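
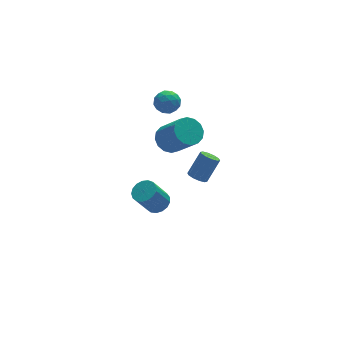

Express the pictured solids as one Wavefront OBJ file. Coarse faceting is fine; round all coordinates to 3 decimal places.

v 1.655 3.177 -3.472
v 2.04 3.512 -3.841
v 2.99 3.879 -2.517
v 2.605 3.543 -2.148
v 1.763 3.751 -3.708
v 2.713 4.117 -2.384
v 1.444 3.77 -3.485
v 2.394 4.137 -2.161
v 1.206 3.563 -3.257
v 2.156 3.93 -1.933
v 1.14 3.208 -3.111
v 2.089 3.575 -1.787
v 1.27 2.841 -3.103
v 2.22 3.208 -1.779
v 1.547 2.603 -3.236
v 2.497 2.969 -1.912
v 1.866 2.583 -3.459
v 2.816 2.95 -2.135
v 2.104 2.79 -3.687
v 3.054 3.157 -2.363
v 2.171 3.145 -3.833
v 3.12 3.512 -2.509
v -0.999 0.775 3.12
v -0.416 1.409 3.414
v 0.181 0.119 5.014
v -0.401 -0.515 4.72
v -0.82 1.501 3.639
v -0.223 0.211 5.239
v -1.271 1.398 3.724
v -0.674 0.108 5.324
v -1.65 1.128 3.648
v -1.053 -0.161 5.248
v -1.854 0.764 3.43
v -1.257 -0.526 5.03
v -1.829 0.402 3.129
v -1.232 -0.888 4.729
v -1.581 0.141 2.826
v -0.984 -1.149 4.426
v -1.177 0.049 2.601
v -0.58 -1.241 4.201
v -0.726 0.152 2.516
v -0.129 -1.138 4.116
v -0.347 0.421 2.592
v 0.25 -0.868 4.192
v -0.143 0.786 2.81
v 0.454 -0.504 4.41
v -0.168 1.148 3.111
v 0.429 -0.142 4.711
v 0.417 4.663 3.035
v 0.861 4.172 3.519
v -0.581 3.788 3.061
v -0.137 3.297 3.545
v -0.418 4.011 3.834
v 0.198 4.552 3.817
v 0.082 3.408 2.763
v 0.698 3.949 2.746
v 0.654 3.396 3.35
v 0.345 3.769 4.012
v -0.065 4.191 2.568
v -0.374 4.564 3.23
v 0.726 4.494 3.274
v -0.446 3.466 3.306
v -0.612 3.886 3.475
v -0.351 3.597 3.76
v 0.337 4.718 3.45
v 0.598 4.429 3.734
v -0.154 4.334 3.92
v -0.318 3.531 2.846
v -0.057 3.242 3.13
v 0.631 4.363 2.82
v 0.892 4.074 3.105
v 0.434 3.626 2.66
v 0.866 3.75 3.46
v 0.279 3.235 3.476
v 0.408 3.301 3.016
v 0.77 3.619 3.006
v 0.684 3.969 3.849
v 0.098 3.454 3.865
v -0.068 3.874 4.034
v 0.294 4.192 4.025
v 0.562 3.513 3.75
v 0.182 4.506 2.715
v -0.404 3.991 2.731
v -0.014 3.768 2.555
v 0.348 4.086 2.546
v 0.001 4.725 3.104
v -0.586 4.21 3.12
v -0.49 4.341 3.574
v -0.128 4.659 3.564
v -0.282 4.447 2.83
v -3.097 -2.783 1.529
v -2.591 -3.246 1.78
v -3.418 -3.38 3.201
v -3.923 -2.917 2.951
v -2.473 -2.933 1.878
v -3.3 -3.067 3.299
v -2.498 -2.585 1.896
v -3.325 -2.719 3.318
v -2.659 -2.282 1.831
v -3.486 -2.416 3.252
v -2.922 -2.094 1.696
v -3.748 -2.228 3.118
v -3.224 -2.064 1.523
v -4.051 -2.198 2.945
v -3.497 -2.199 1.352
v -4.324 -2.333 2.773
v -3.678 -2.467 1.221
v -4.505 -2.601 2.642
v -3.726 -2.808 1.161
v -4.553 -2.942 2.582
v -3.63 -3.143 1.185
v -4.457 -3.277 2.606
v -3.412 -3.396 1.288
v -4.239 -3.53 2.71
v -3.121 -3.508 1.446
v -3.948 -3.642 2.868
v -2.825 -3.454 1.624
v -3.652 -3.588 3.045
f 2 1 5
f 2 5 3
f 3 5 6
f 3 6 4
f 5 1 7
f 5 7 6
f 6 7 8
f 6 8 4
f 7 1 9
f 7 9 8
f 8 9 10
f 8 10 4
f 9 1 11
f 9 11 10
f 10 11 12
f 10 12 4
f 11 1 13
f 11 13 12
f 12 13 14
f 12 14 4
f 13 1 15
f 13 15 14
f 14 15 16
f 14 16 4
f 15 1 17
f 15 17 16
f 16 17 18
f 16 18 4
f 17 1 19
f 17 19 18
f 18 19 20
f 18 20 4
f 19 1 21
f 19 21 20
f 20 21 22
f 20 22 4
f 21 1 2
f 21 2 22
f 22 2 3
f 22 3 4
f 24 23 27
f 24 27 25
f 25 27 28
f 25 28 26
f 27 23 29
f 27 29 28
f 28 29 30
f 28 30 26
f 29 23 31
f 29 31 30
f 30 31 32
f 30 32 26
f 31 23 33
f 31 33 32
f 32 33 34
f 32 34 26
f 33 23 35
f 33 35 34
f 34 35 36
f 34 36 26
f 35 23 37
f 35 37 36
f 36 37 38
f 36 38 26
f 37 23 39
f 37 39 38
f 38 39 40
f 38 40 26
f 39 23 41
f 39 41 40
f 40 41 42
f 40 42 26
f 41 23 43
f 41 43 42
f 42 43 44
f 42 44 26
f 43 23 45
f 43 45 44
f 44 45 46
f 44 46 26
f 45 23 47
f 45 47 46
f 46 47 48
f 46 48 26
f 47 23 24
f 47 24 48
f 48 24 25
f 48 25 26
f 49 86 65
f 86 60 89
f 65 89 54
f 86 89 65
f 49 65 61
f 65 54 66
f 61 66 50
f 65 66 61
f 49 61 70
f 61 50 71
f 70 71 56
f 61 71 70
f 49 70 82
f 70 56 85
f 82 85 59
f 70 85 82
f 49 82 86
f 82 59 90
f 86 90 60
f 82 90 86
f 50 66 77
f 66 54 80
f 77 80 58
f 66 80 77
f 54 89 67
f 89 60 88
f 67 88 53
f 89 88 67
f 60 90 87
f 90 59 83
f 87 83 51
f 90 83 87
f 59 85 84
f 85 56 72
f 84 72 55
f 85 72 84
f 56 71 76
f 71 50 73
f 76 73 57
f 71 73 76
f 52 78 64
f 78 58 79
f 64 79 53
f 78 79 64
f 52 64 62
f 64 53 63
f 62 63 51
f 64 63 62
f 52 62 69
f 62 51 68
f 69 68 55
f 62 68 69
f 52 69 74
f 69 55 75
f 74 75 57
f 69 75 74
f 52 74 78
f 74 57 81
f 78 81 58
f 74 81 78
f 53 79 67
f 79 58 80
f 67 80 54
f 79 80 67
f 51 63 87
f 63 53 88
f 87 88 60
f 63 88 87
f 55 68 84
f 68 51 83
f 84 83 59
f 68 83 84
f 57 75 76
f 75 55 72
f 76 72 56
f 75 72 76
f 58 81 77
f 81 57 73
f 77 73 50
f 81 73 77
f 92 91 95
f 92 95 93
f 93 95 96
f 93 96 94
f 95 91 97
f 95 97 96
f 96 97 98
f 96 98 94
f 97 91 99
f 97 99 98
f 98 99 100
f 98 100 94
f 99 91 101
f 99 101 100
f 100 101 102
f 100 102 94
f 101 91 103
f 101 103 102
f 102 103 104
f 102 104 94
f 103 91 105
f 103 105 104
f 104 105 106
f 104 106 94
f 105 91 107
f 105 107 106
f 106 107 108
f 106 108 94
f 107 91 109
f 107 109 108
f 108 109 110
f 108 110 94
f 109 91 111
f 109 111 110
f 110 111 112
f 110 112 94
f 111 91 113
f 111 113 112
f 112 113 114
f 112 114 94
f 113 91 115
f 113 115 114
f 114 115 116
f 114 116 94
f 115 91 117
f 115 117 116
f 116 117 118
f 116 118 94
f 117 91 92
f 117 92 118
f 118 92 93
f 118 93 94



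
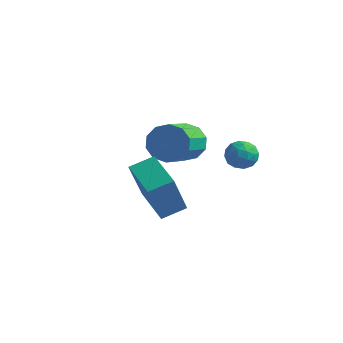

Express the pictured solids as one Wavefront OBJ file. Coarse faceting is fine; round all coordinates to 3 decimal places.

v 1.139 -1.094 -2.294
v 1.123 -1.998 -0.3
v -0.402 -0.14 -1.874
v -0.418 -1.044 0.12
v 1.778 -0.236 -1.9
v 1.762 -1.14 0.094
v 0.237 0.718 -1.48
v 0.221 -0.186 0.514
v -1.201 4.245 -1.246
v -0.492 4.06 -1.897
v -0.111 2.17 -0.946
v -0.819 2.355 -0.294
v -0.243 4.348 -1.426
v 0.139 2.458 -0.474
v -0.36 4.596 -0.886
v 0.022 2.706 0.066
v -0.798 4.71 -0.483
v -0.416 2.82 0.468
v -1.39 4.647 -0.372
v -1.008 2.757 0.579
v -1.909 4.43 -0.594
v -1.528 2.54 0.357
v -2.159 4.142 -1.066
v -1.777 2.252 -0.114
v -2.042 3.894 -1.606
v -1.66 2.004 -0.654
v -1.604 3.78 -2.008
v -1.222 1.89 -1.057
v -1.012 3.843 -2.119
v -0.63 1.953 -1.168
v 1.611 4.269 -0.61
v 2.355 4.204 -0.738
v 1.485 3.056 -0.722
v 2.229 2.991 -0.85
v 1.978 3.189 -0.164
v 2.056 3.939 -0.094
v 1.784 3.321 -1.366
v 1.862 4.071 -1.296
v 2.461 3.618 -1.205
v 2.581 3.536 -0.461
v 1.259 3.724 -0.999
v 1.379 3.642 -0.255
v 1.994 4.343 -0.664
v 1.846 2.917 -0.796
v 1.699 3.034 -0.393
v 2.136 2.995 -0.467
v 1.819 4.188 -0.286
v 2.256 4.149 -0.361
v 2.034 3.553 -0.023
v 1.584 3.111 -1.099
v 2.021 3.072 -1.174
v 1.704 4.265 -0.993
v 2.141 4.226 -1.067
v 1.806 3.707 -1.437
v 2.494 3.96 -1.013
v 2.42 3.247 -1.079
v 2.158 3.441 -1.383
v 2.204 3.882 -1.342
v 2.564 3.912 -0.577
v 2.49 3.199 -0.643
v 2.343 3.316 -0.239
v 2.389 3.757 -0.198
v 2.627 3.568 -0.851
v 1.35 4.061 -0.817
v 1.276 3.348 -0.883
v 1.451 3.503 -1.262
v 1.497 3.944 -1.221
v 1.42 4.013 -0.381
v 1.346 3.3 -0.447
v 1.636 3.378 -0.118
v 1.682 3.819 -0.077
v 1.213 3.692 -0.609
f 2 4 1
f 5 2 1
f 1 4 3
f 3 5 1
f 2 8 4
f 6 2 5
f 6 8 2
f 4 8 3
f 7 5 3
f 3 8 7
f 7 6 5
f 8 6 7
f 10 9 13
f 10 13 11
f 11 13 14
f 11 14 12
f 13 9 15
f 13 15 14
f 14 15 16
f 14 16 12
f 15 9 17
f 15 17 16
f 16 17 18
f 16 18 12
f 17 9 19
f 17 19 18
f 18 19 20
f 18 20 12
f 19 9 21
f 19 21 20
f 20 21 22
f 20 22 12
f 21 9 23
f 21 23 22
f 22 23 24
f 22 24 12
f 23 9 25
f 23 25 24
f 24 25 26
f 24 26 12
f 25 9 27
f 25 27 26
f 26 27 28
f 26 28 12
f 27 9 29
f 27 29 28
f 28 29 30
f 28 30 12
f 29 9 10
f 29 10 30
f 30 10 11
f 30 11 12
f 31 68 47
f 68 42 71
f 47 71 36
f 68 71 47
f 31 47 43
f 47 36 48
f 43 48 32
f 47 48 43
f 31 43 52
f 43 32 53
f 52 53 38
f 43 53 52
f 31 52 64
f 52 38 67
f 64 67 41
f 52 67 64
f 31 64 68
f 64 41 72
f 68 72 42
f 64 72 68
f 32 48 59
f 48 36 62
f 59 62 40
f 48 62 59
f 36 71 49
f 71 42 70
f 49 70 35
f 71 70 49
f 42 72 69
f 72 41 65
f 69 65 33
f 72 65 69
f 41 67 66
f 67 38 54
f 66 54 37
f 67 54 66
f 38 53 58
f 53 32 55
f 58 55 39
f 53 55 58
f 34 60 46
f 60 40 61
f 46 61 35
f 60 61 46
f 34 46 44
f 46 35 45
f 44 45 33
f 46 45 44
f 34 44 51
f 44 33 50
f 51 50 37
f 44 50 51
f 34 51 56
f 51 37 57
f 56 57 39
f 51 57 56
f 34 56 60
f 56 39 63
f 60 63 40
f 56 63 60
f 35 61 49
f 61 40 62
f 49 62 36
f 61 62 49
f 33 45 69
f 45 35 70
f 69 70 42
f 45 70 69
f 37 50 66
f 50 33 65
f 66 65 41
f 50 65 66
f 39 57 58
f 57 37 54
f 58 54 38
f 57 54 58
f 40 63 59
f 63 39 55
f 59 55 32
f 63 55 59



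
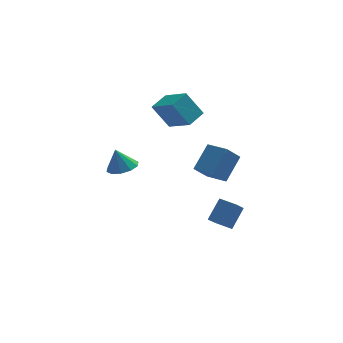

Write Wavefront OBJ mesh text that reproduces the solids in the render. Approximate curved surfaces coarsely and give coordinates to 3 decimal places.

v 0.938 2.414 2.929
v -0.112 2.75 4.562
v -0.168 3.972 1.899
v -1.217 4.307 3.532
v 1.897 3.373 3.348
v 0.848 3.708 4.981
v 0.792 4.93 2.318
v -0.258 5.266 3.951
v 1.749 -2.533 1.67
v 2.723 -1.4 3.028
v 0.742 -1.38 1.43
v 1.716 -0.247 2.789
v 2.624 -1.993 0.591
v 3.598 -0.86 1.95
v 1.617 -0.84 0.352
v 2.591 0.293 1.71
v 3.326 0.186 -5.245
v 2.718 -0.964 -4.09
v 2.369 0.857 -5.081
v 1.761 -0.293 -3.925
v 4.139 1.033 -3.975
v 3.531 -0.117 -2.819
v 3.182 1.704 -3.81
v 2.574 0.554 -2.655
v -3.162 3.054 -1.002
v -2.266 2.599 -0.697
v -3.578 3.226 0.482
v -2.161 3.238 -0.742
v -2.439 3.807 -0.887
v -2.993 4.088 -1.075
v -3.612 3.973 -1.235
v -4.058 3.508 -1.306
v -4.163 2.869 -1.261
v -3.885 2.301 -1.117
v -3.331 2.02 -0.929
v -2.712 2.134 -0.768
f 2 4 1
f 5 2 1
f 1 4 3
f 3 5 1
f 2 8 4
f 6 2 5
f 6 8 2
f 4 8 3
f 7 5 3
f 3 8 7
f 7 6 5
f 8 6 7
f 10 12 9
f 13 10 9
f 9 12 11
f 11 13 9
f 10 16 12
f 14 10 13
f 14 16 10
f 12 16 11
f 15 13 11
f 11 16 15
f 15 14 13
f 16 14 15
f 18 20 17
f 21 18 17
f 17 20 19
f 19 21 17
f 18 24 20
f 22 18 21
f 22 24 18
f 20 24 19
f 23 21 19
f 19 24 23
f 23 22 21
f 24 22 23
f 26 25 28
f 26 28 27
f 28 25 29
f 28 29 27
f 29 25 30
f 29 30 27
f 30 25 31
f 30 31 27
f 31 25 32
f 31 32 27
f 32 25 33
f 32 33 27
f 33 25 34
f 33 34 27
f 34 25 35
f 34 35 27
f 35 25 36
f 35 36 27
f 36 25 26
f 36 26 27



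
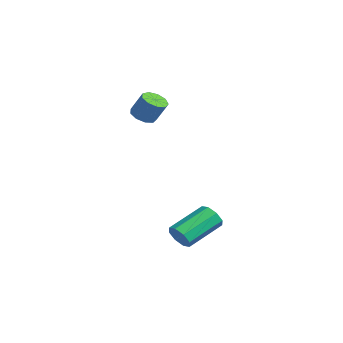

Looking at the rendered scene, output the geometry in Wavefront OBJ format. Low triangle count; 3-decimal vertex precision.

v 3.555 -3.923 -2.651
v 3.921 -3.546 -3.187
v 3.332 -1.661 -2.264
v 2.965 -2.037 -1.729
v 3.374 -3.649 -3.326
v 2.784 -1.764 -2.403
v 2.932 -3.912 -3.07
v 2.343 -2.027 -2.147
v 2.855 -4.182 -2.569
v 2.266 -2.296 -1.646
v 3.188 -4.299 -2.116
v 2.599 -2.414 -1.193
v 3.736 -4.196 -1.977
v 3.146 -2.311 -1.054
v 4.177 -3.933 -2.233
v 3.588 -2.048 -1.31
v 4.254 -3.664 -2.734
v 3.665 -1.778 -1.811
v -2.537 -3.606 3.298
v -1.99 -3.273 2.927
v -1.477 -2.82 4.091
v -2.023 -3.154 4.462
v -2.383 -2.957 2.978
v -1.869 -2.505 4.142
v -2.847 -2.945 3.178
v -2.334 -2.493 4.342
v -3.167 -3.243 3.435
v -2.653 -2.79 4.599
v -3.191 -3.71 3.627
v -2.678 -3.258 4.791
v -2.91 -4.129 3.666
v -2.396 -3.677 4.83
v -2.453 -4.303 3.532
v -1.94 -3.851 4.696
v -2.036 -4.151 3.289
v -1.523 -3.699 4.453
v -1.853 -3.744 3.05
v -1.34 -3.292 4.214
f 2 1 5
f 2 5 3
f 3 5 6
f 3 6 4
f 5 1 7
f 5 7 6
f 6 7 8
f 6 8 4
f 7 1 9
f 7 9 8
f 8 9 10
f 8 10 4
f 9 1 11
f 9 11 10
f 10 11 12
f 10 12 4
f 11 1 13
f 11 13 12
f 12 13 14
f 12 14 4
f 13 1 15
f 13 15 14
f 14 15 16
f 14 16 4
f 15 1 17
f 15 17 16
f 16 17 18
f 16 18 4
f 17 1 2
f 17 2 18
f 18 2 3
f 18 3 4
f 20 19 23
f 20 23 21
f 21 23 24
f 21 24 22
f 23 19 25
f 23 25 24
f 24 25 26
f 24 26 22
f 25 19 27
f 25 27 26
f 26 27 28
f 26 28 22
f 27 19 29
f 27 29 28
f 28 29 30
f 28 30 22
f 29 19 31
f 29 31 30
f 30 31 32
f 30 32 22
f 31 19 33
f 31 33 32
f 32 33 34
f 32 34 22
f 33 19 35
f 33 35 34
f 34 35 36
f 34 36 22
f 35 19 37
f 35 37 36
f 36 37 38
f 36 38 22
f 37 19 20
f 37 20 38
f 38 20 21
f 38 21 22



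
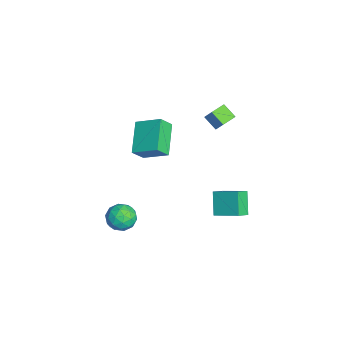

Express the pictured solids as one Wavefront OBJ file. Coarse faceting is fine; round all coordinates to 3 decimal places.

v -1.899 2.173 -4.607
v -2.905 2.224 -3.469
v -2.445 2.761 -5.116
v -3.451 2.811 -3.978
v -1.129 3.429 -3.982
v -2.135 3.479 -2.844
v -1.675 4.016 -4.491
v -2.681 4.067 -3.353
v -2.67 -1.913 3.078
v -2.029 -0.642 3.784
v -3.012 -1.3 2.284
v -2.371 -0.028 2.991
v -0.949 -2.232 2.089
v -0.308 -0.96 2.796
v -1.291 -1.618 1.296
v -0.65 -0.347 2.002
v -3.531 2.401 1.355
v -4.114 1.848 1.933
v -4.133 3.118 1.435
v -4.716 2.565 2.013
v -3.024 2.735 2.187
v -3.607 2.182 2.765
v -3.626 3.452 2.267
v -4.209 2.899 2.845
v -1.78 -2.778 -3.226
v -1.329 -2.166 -3.716
v -0.551 -3.554 -3.064
v -0.1 -2.942 -3.554
v -0.405 -2.727 -2.73
v -1.165 -2.247 -2.83
v -0.715 -3.473 -3.95
v -1.475 -2.993 -4.05
v -0.671 -2.595 -4.163
v -0.479 -2.134 -3.409
v -1.401 -3.586 -3.371
v -1.209 -3.125 -2.617
v -1.663 -2.404 -3.485
v -0.217 -3.316 -3.295
v -0.397 -3.19 -2.811
v -0.131 -2.83 -3.098
v -1.566 -2.451 -2.965
v -1.301 -2.092 -3.252
v -0.757 -2.421 -2.673
v -0.579 -3.628 -3.528
v -0.314 -3.269 -3.815
v -1.749 -2.89 -3.682
v -1.483 -2.53 -3.969
v -1.123 -3.299 -4.107
v -1.011 -2.296 -4.036
v -0.288 -2.753 -3.941
v -0.65 -3.065 -4.173
v -1.097 -2.783 -4.232
v -0.898 -2.025 -3.593
v -0.175 -2.482 -3.498
v -0.355 -2.355 -3.013
v -0.801 -2.073 -3.072
v -0.511 -2.278 -3.856
v -1.705 -3.238 -3.282
v -0.982 -3.695 -3.187
v -1.079 -3.647 -3.708
v -1.525 -3.365 -3.767
v -1.592 -2.967 -2.839
v -0.869 -3.424 -2.744
v -0.783 -2.937 -2.548
v -1.23 -2.655 -2.607
v -1.369 -3.442 -2.924
f 2 4 1
f 5 2 1
f 1 4 3
f 3 5 1
f 2 8 4
f 6 2 5
f 6 8 2
f 4 8 3
f 7 5 3
f 3 8 7
f 7 6 5
f 8 6 7
f 10 12 9
f 13 10 9
f 9 12 11
f 11 13 9
f 10 16 12
f 14 10 13
f 14 16 10
f 12 16 11
f 15 13 11
f 11 16 15
f 15 14 13
f 16 14 15
f 18 20 17
f 21 18 17
f 17 20 19
f 19 21 17
f 18 24 20
f 22 18 21
f 22 24 18
f 20 24 19
f 23 21 19
f 19 24 23
f 23 22 21
f 24 22 23
f 25 62 41
f 62 36 65
f 41 65 30
f 62 65 41
f 25 41 37
f 41 30 42
f 37 42 26
f 41 42 37
f 25 37 46
f 37 26 47
f 46 47 32
f 37 47 46
f 25 46 58
f 46 32 61
f 58 61 35
f 46 61 58
f 25 58 62
f 58 35 66
f 62 66 36
f 58 66 62
f 26 42 53
f 42 30 56
f 53 56 34
f 42 56 53
f 30 65 43
f 65 36 64
f 43 64 29
f 65 64 43
f 36 66 63
f 66 35 59
f 63 59 27
f 66 59 63
f 35 61 60
f 61 32 48
f 60 48 31
f 61 48 60
f 32 47 52
f 47 26 49
f 52 49 33
f 47 49 52
f 28 54 40
f 54 34 55
f 40 55 29
f 54 55 40
f 28 40 38
f 40 29 39
f 38 39 27
f 40 39 38
f 28 38 45
f 38 27 44
f 45 44 31
f 38 44 45
f 28 45 50
f 45 31 51
f 50 51 33
f 45 51 50
f 28 50 54
f 50 33 57
f 54 57 34
f 50 57 54
f 29 55 43
f 55 34 56
f 43 56 30
f 55 56 43
f 27 39 63
f 39 29 64
f 63 64 36
f 39 64 63
f 31 44 60
f 44 27 59
f 60 59 35
f 44 59 60
f 33 51 52
f 51 31 48
f 52 48 32
f 51 48 52
f 34 57 53
f 57 33 49
f 53 49 26
f 57 49 53



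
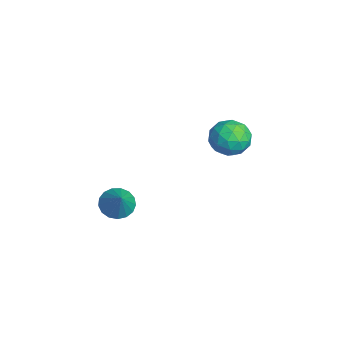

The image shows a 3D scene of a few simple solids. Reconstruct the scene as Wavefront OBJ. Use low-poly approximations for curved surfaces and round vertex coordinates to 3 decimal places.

v -4.19 3.914 1.806
v -3.651 4.563 2.566
v -2.929 2.597 2.034
v -2.39 3.246 2.794
v -3.406 2.805 3.044
v -4.185 3.619 2.903
v -2.395 3.541 1.697
v -3.174 4.355 1.556
v -2.541 4.332 2.499
v -3.166 3.878 3.331
v -3.414 3.282 1.269
v -4.039 2.828 2.101
v -4.031 4.354 2.166
v -2.549 2.806 2.434
v -3.146 2.547 2.581
v -2.829 2.929 3.028
v -4.346 3.799 2.364
v -4.028 4.181 2.81
v -3.884 3.148 3.091
v -2.552 2.979 1.79
v -2.234 3.361 2.236
v -3.751 4.231 1.572
v -3.434 4.613 2.019
v -2.696 4.012 1.509
v -3.062 4.6 2.573
v -2.32 3.826 2.707
v -2.323 3.999 2.063
v -2.782 4.477 1.98
v -3.429 4.333 3.062
v -2.688 3.559 3.196
v -3.285 3.3 3.343
v -3.743 3.778 3.26
v -2.777 4.197 3.023
v -3.892 3.601 1.404
v -3.151 2.827 1.538
v -2.837 3.382 1.34
v -3.295 3.86 1.257
v -4.26 3.334 1.893
v -3.518 2.56 2.027
v -3.798 2.683 2.62
v -4.257 3.161 2.537
v -3.803 2.963 1.577
v -0.27 -2.476 0.748
v 0.158 -1.796 0.365
v 0.83 -2.444 2.032
v -0.134 -1.607 0.611
v -0.457 -1.617 0.888
v -0.738 -1.824 1.133
v -0.911 -2.18 1.29
v -0.937 -2.604 1.323
v -0.81 -2.998 1.224
v -0.56 -3.273 1.016
v -0.243 -3.365 0.747
v 0.068 -3.254 0.478
v 0.302 -2.964 0.271
v 0.404 -2.562 0.173
v 0.353 -2.141 0.207
f 1 38 17
f 38 12 41
f 17 41 6
f 38 41 17
f 1 17 13
f 17 6 18
f 13 18 2
f 17 18 13
f 1 13 22
f 13 2 23
f 22 23 8
f 13 23 22
f 1 22 34
f 22 8 37
f 34 37 11
f 22 37 34
f 1 34 38
f 34 11 42
f 38 42 12
f 34 42 38
f 2 18 29
f 18 6 32
f 29 32 10
f 18 32 29
f 6 41 19
f 41 12 40
f 19 40 5
f 41 40 19
f 12 42 39
f 42 11 35
f 39 35 3
f 42 35 39
f 11 37 36
f 37 8 24
f 36 24 7
f 37 24 36
f 8 23 28
f 23 2 25
f 28 25 9
f 23 25 28
f 4 30 16
f 30 10 31
f 16 31 5
f 30 31 16
f 4 16 14
f 16 5 15
f 14 15 3
f 16 15 14
f 4 14 21
f 14 3 20
f 21 20 7
f 14 20 21
f 4 21 26
f 21 7 27
f 26 27 9
f 21 27 26
f 4 26 30
f 26 9 33
f 30 33 10
f 26 33 30
f 5 31 19
f 31 10 32
f 19 32 6
f 31 32 19
f 3 15 39
f 15 5 40
f 39 40 12
f 15 40 39
f 7 20 36
f 20 3 35
f 36 35 11
f 20 35 36
f 9 27 28
f 27 7 24
f 28 24 8
f 27 24 28
f 10 33 29
f 33 9 25
f 29 25 2
f 33 25 29
f 44 43 46
f 44 46 45
f 46 43 47
f 46 47 45
f 47 43 48
f 47 48 45
f 48 43 49
f 48 49 45
f 49 43 50
f 49 50 45
f 50 43 51
f 50 51 45
f 51 43 52
f 51 52 45
f 52 43 53
f 52 53 45
f 53 43 54
f 53 54 45
f 54 43 55
f 54 55 45
f 55 43 56
f 55 56 45
f 56 43 57
f 56 57 45
f 57 43 44
f 57 44 45



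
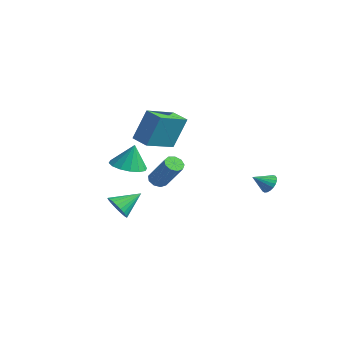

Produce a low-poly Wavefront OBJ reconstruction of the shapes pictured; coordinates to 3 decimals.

v -3.266 -1.966 2.603
v -3.009 -1.285 4.466
v -3.651 -0.107 1.976
v -3.394 0.575 3.838
v -2.206 -1.815 2.402
v -1.949 -1.133 4.264
v -2.591 0.045 1.774
v -2.334 0.726 3.637
v -2.709 -3.246 -1.819
v -2.376 -2.902 -2.473
v -2.511 -1.954 -1.041
v -2.681 -2.831 -2.514
v -2.991 -2.823 -2.449
v -3.257 -2.878 -2.289
v -3.44 -2.99 -2.057
v -3.512 -3.141 -1.788
v -3.461 -3.308 -1.524
v -3.296 -3.465 -1.305
v -3.041 -3.589 -1.165
v -2.736 -3.66 -1.123
v -2.427 -3.669 -1.188
v -2.161 -3.613 -1.349
v -1.978 -3.501 -1.581
v -1.906 -3.35 -1.849
v -1.957 -3.183 -2.113
v -2.122 -3.026 -2.332
v -0.518 -3.934 2.041
v 0.348 -4.35 2.036
v -0.362 -3.626 3.419
v 0.433 -3.874 1.921
v 0.263 -3.414 1.837
v -0.115 -3.094 1.808
v -0.602 -2.998 1.842
v -1.066 -3.154 1.929
v -1.383 -3.518 2.046
v -1.468 -3.994 2.162
v -1.299 -4.453 2.245
v -0.92 -4.774 2.274
v -0.434 -4.869 2.24
v 0.03 -4.714 2.153
v -4.075 0.051 -1.069
v -3.706 0.324 -1.407
v -2.376 0.483 0.171
v -2.745 0.209 0.509
v -3.943 0.58 -1.233
v -2.613 0.739 0.345
v -4.242 0.589 -0.983
v -2.912 0.747 0.596
v -4.462 0.346 -0.772
v -3.132 0.504 0.806
v -4.502 -0.036 -0.701
v -3.171 0.123 0.877
v -4.341 -0.376 -0.802
v -3.011 -0.218 0.776
v -4.056 -0.517 -1.028
v -2.726 -0.359 0.551
v -3.78 -0.392 -1.273
v -2.45 -0.234 0.305
v -3.642 -0.06 -1.423
v -2.312 0.098 0.155
v 1.423 3.187 -0.153
v 1.89 3.306 0.22
v 1.177 2.313 0.433
v 1.701 3.433 0.331
v 1.463 3.518 0.357
v 1.218 3.545 0.296
v 1.009 3.511 0.157
v 0.872 3.42 -0.036
v 0.829 3.289 -0.249
v 0.89 3.14 -0.446
v 1.042 2.999 -0.591
v 1.26 2.891 -0.661
v 1.507 2.834 -0.644
v 1.739 2.837 -0.541
v 1.916 2.901 -0.371
v 2.008 3.015 -0.164
v 1.999 3.158 0.045
f 2 4 1
f 5 2 1
f 1 4 3
f 3 5 1
f 2 8 4
f 6 2 5
f 6 8 2
f 4 8 3
f 7 5 3
f 3 8 7
f 7 6 5
f 8 6 7
f 10 9 12
f 10 12 11
f 12 9 13
f 12 13 11
f 13 9 14
f 13 14 11
f 14 9 15
f 14 15 11
f 15 9 16
f 15 16 11
f 16 9 17
f 16 17 11
f 17 9 18
f 17 18 11
f 18 9 19
f 18 19 11
f 19 9 20
f 19 20 11
f 20 9 21
f 20 21 11
f 21 9 22
f 21 22 11
f 22 9 23
f 22 23 11
f 23 9 24
f 23 24 11
f 24 9 25
f 24 25 11
f 25 9 26
f 25 26 11
f 26 9 10
f 26 10 11
f 28 27 30
f 28 30 29
f 30 27 31
f 30 31 29
f 31 27 32
f 31 32 29
f 32 27 33
f 32 33 29
f 33 27 34
f 33 34 29
f 34 27 35
f 34 35 29
f 35 27 36
f 35 36 29
f 36 27 37
f 36 37 29
f 37 27 38
f 37 38 29
f 38 27 39
f 38 39 29
f 39 27 40
f 39 40 29
f 40 27 28
f 40 28 29
f 42 41 45
f 42 45 43
f 43 45 46
f 43 46 44
f 45 41 47
f 45 47 46
f 46 47 48
f 46 48 44
f 47 41 49
f 47 49 48
f 48 49 50
f 48 50 44
f 49 41 51
f 49 51 50
f 50 51 52
f 50 52 44
f 51 41 53
f 51 53 52
f 52 53 54
f 52 54 44
f 53 41 55
f 53 55 54
f 54 55 56
f 54 56 44
f 55 41 57
f 55 57 56
f 56 57 58
f 56 58 44
f 57 41 59
f 57 59 58
f 58 59 60
f 58 60 44
f 59 41 42
f 59 42 60
f 60 42 43
f 60 43 44
f 62 61 64
f 62 64 63
f 64 61 65
f 64 65 63
f 65 61 66
f 65 66 63
f 66 61 67
f 66 67 63
f 67 61 68
f 67 68 63
f 68 61 69
f 68 69 63
f 69 61 70
f 69 70 63
f 70 61 71
f 70 71 63
f 71 61 72
f 71 72 63
f 72 61 73
f 72 73 63
f 73 61 74
f 73 74 63
f 74 61 75
f 74 75 63
f 75 61 76
f 75 76 63
f 76 61 77
f 76 77 63
f 77 61 62
f 77 62 63



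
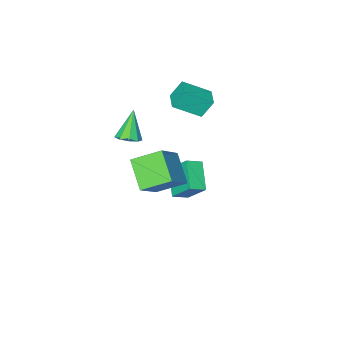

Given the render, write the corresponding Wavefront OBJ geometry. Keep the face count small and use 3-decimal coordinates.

v 2.825 -1.184 0.706
v 3.442 -1.054 1.033
v 2.115 -1.656 2.234
v 3.168 -0.653 1.029
v 2.734 -0.5 0.875
v 2.342 -0.667 0.641
v 2.176 -1.076 0.438
v 2.314 -1.535 0.36
v 2.691 -1.83 0.444
v 3.13 -1.822 0.65
v 3.427 -1.516 0.883
v 2.837 3.562 0.629
v 2.362 2.175 1.674
v 4.23 4.141 2.032
v 3.754 2.754 3.077
v 3.986 2.606 -0.117
v 3.51 1.219 0.928
v 5.378 3.185 1.286
v 4.903 1.798 2.331
v -2.231 -1.866 0.118
v -0.986 -2.711 1.012
v -2.777 -1.571 1.157
v -1.533 -2.416 2.051
v -1.627 -0.924 0.169
v -0.383 -1.769 1.063
v -2.174 -0.629 1.208
v -0.929 -1.474 2.102
v -0.248 -0.258 -5.263
v -1.046 -1.564 -4.355
v -0.544 0.828 -3.963
v -1.343 -0.478 -3.054
v 0.603 -0.502 -4.866
v -0.196 -1.808 -3.957
v 0.306 0.584 -3.565
v -0.492 -0.722 -2.657
f 2 1 4
f 2 4 3
f 4 1 5
f 4 5 3
f 5 1 6
f 5 6 3
f 6 1 7
f 6 7 3
f 7 1 8
f 7 8 3
f 8 1 9
f 8 9 3
f 9 1 10
f 9 10 3
f 10 1 11
f 10 11 3
f 11 1 2
f 11 2 3
f 13 15 12
f 16 13 12
f 12 15 14
f 14 16 12
f 13 19 15
f 17 13 16
f 17 19 13
f 15 19 14
f 18 16 14
f 14 19 18
f 18 17 16
f 19 17 18
f 21 23 20
f 24 21 20
f 20 23 22
f 22 24 20
f 21 27 23
f 25 21 24
f 25 27 21
f 23 27 22
f 26 24 22
f 22 27 26
f 26 25 24
f 27 25 26
f 29 31 28
f 32 29 28
f 28 31 30
f 30 32 28
f 29 35 31
f 33 29 32
f 33 35 29
f 31 35 30
f 34 32 30
f 30 35 34
f 34 33 32
f 35 33 34



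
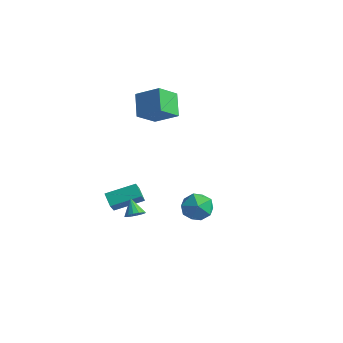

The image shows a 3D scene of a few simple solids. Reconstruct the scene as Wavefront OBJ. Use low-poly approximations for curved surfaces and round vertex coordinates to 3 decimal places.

v -4.96 4.684 2.03
v -5.201 3.271 3.119
v -3.441 5.144 2.962
v -3.682 3.73 4.05
v -3.978 3.67 0.93
v -4.219 2.256 2.018
v -2.459 4.129 1.861
v -2.7 2.716 2.95
v 3.386 -0.722 0.056
v 4.365 -1.13 0.362
v 3.115 -2.15 -0.982
v 4.094 -2.558 -0.676
v 3.266 -2.504 0.052
v 3.434 -1.622 0.694
v 4.046 -1.658 -1.314
v 4.214 -0.776 -0.672
v 4.773 -1.709 -0.485
v 4.291 -2.232 0.36
v 3.189 -1.048 -0.98
v 2.707 -1.571 -0.135
v -0.54 -2.158 -2.774
v -0.107 -2.31 -2.315
v -1.3 -1.702 -1.906
v -0.027 -1.997 -2.409
v -0.085 -1.727 -2.601
v -0.265 -1.573 -2.84
v -0.519 -1.575 -3.061
v -0.778 -1.733 -3.205
v -0.974 -2.005 -3.233
v -1.054 -2.318 -3.139
v -0.996 -2.588 -2.947
v -0.816 -2.743 -2.708
v -0.562 -2.741 -2.487
v -0.302 -2.582 -2.343
v -3.358 -0.906 -4.471
v -4.098 -0.568 -3.872
v -2.169 0.59 -3.847
v -2.909 0.928 -3.248
v -2.831 -1.808 -3.312
v -3.571 -1.47 -2.713
v -1.642 -0.312 -2.688
v -2.382 0.026 -2.089
f 2 4 1
f 5 2 1
f 1 4 3
f 3 5 1
f 2 8 4
f 6 2 5
f 6 8 2
f 4 8 3
f 7 5 3
f 3 8 7
f 7 6 5
f 8 6 7
f 9 20 14
f 9 14 10
f 9 10 16
f 9 16 19
f 9 19 20
f 10 14 18
f 14 20 13
f 20 19 11
f 19 16 15
f 16 10 17
f 12 18 13
f 12 13 11
f 12 11 15
f 12 15 17
f 12 17 18
f 13 18 14
f 11 13 20
f 15 11 19
f 17 15 16
f 18 17 10
f 22 21 24
f 22 24 23
f 24 21 25
f 24 25 23
f 25 21 26
f 25 26 23
f 26 21 27
f 26 27 23
f 27 21 28
f 27 28 23
f 28 21 29
f 28 29 23
f 29 21 30
f 29 30 23
f 30 21 31
f 30 31 23
f 31 21 32
f 31 32 23
f 32 21 33
f 32 33 23
f 33 21 34
f 33 34 23
f 34 21 22
f 34 22 23
f 36 38 35
f 39 36 35
f 35 38 37
f 37 39 35
f 36 42 38
f 40 36 39
f 40 42 36
f 38 42 37
f 41 39 37
f 37 42 41
f 41 40 39
f 42 40 41



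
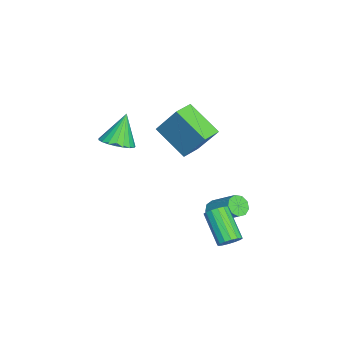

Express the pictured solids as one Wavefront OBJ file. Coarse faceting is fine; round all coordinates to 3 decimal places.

v -0.945 -4.064 1.309
v -0.153 -4.009 1.664
v -1.655 -3.696 2.831
v -0.211 -3.669 1.555
v -0.395 -3.397 1.403
v -0.675 -3.241 1.235
v -1.001 -3.227 1.08
v -1.318 -3.358 0.964
v -1.57 -3.611 0.908
v -1.714 -3.942 0.921
v -1.726 -4.295 1.001
v -1.602 -4.608 1.134
v -1.365 -4.826 1.298
v -1.055 -4.913 1.463
v -0.726 -4.854 1.602
v -0.435 -4.657 1.69
v -0.233 -4.358 1.712
v -2.67 0.321 -4.431
v -2.123 0.055 -4.55
v -1.343 1.173 -3.468
v -1.89 1.439 -3.349
v -2.193 0.37 -4.825
v -1.414 1.488 -3.743
v -2.487 0.662 -4.915
v -1.708 1.78 -3.834
v -2.866 0.795 -4.779
v -2.087 1.913 -3.698
v -3.153 0.706 -4.48
v -2.374 1.824 -3.399
v -3.214 0.437 -4.158
v -2.435 1.555 -3.076
v -3.02 0.113 -3.963
v -2.241 1.232 -2.882
v -2.662 -0.113 -3.988
v -1.883 1.006 -2.906
v -2.308 -0.136 -4.219
v -1.528 0.982 -3.138
v 0.41 1.235 -4.121
v 0.797 1.324 -3.658
v -0.443 0.574 -2.476
v -0.83 0.485 -2.939
v 0.624 1.588 -3.672
v -0.616 0.838 -2.49
v 0.394 1.757 -3.806
v -0.847 1.007 -2.625
v 0.168 1.787 -4.025
v -1.072 1.036 -2.843
v 0.007 1.668 -4.269
v -1.233 0.918 -3.088
v -0.046 1.433 -4.474
v -1.286 0.683 -3.292
v 0.023 1.146 -4.584
v -1.217 0.396 -3.402
v 0.196 0.882 -4.57
v -1.044 0.132 -3.388
v 0.427 0.713 -4.435
v -0.814 -0.037 -3.254
v 0.652 0.684 -4.217
v -0.588 -0.067 -3.035
v 0.813 0.802 -3.972
v -0.427 0.052 -2.791
v 0.866 1.037 -3.768
v -0.374 0.287 -2.586
v -5.199 -2.108 -0.02
v -4.646 -1.085 1.656
v -4.25 -0.683 -1.202
v -3.697 0.339 0.474
v -4.283 -2.679 0.026
v -3.73 -1.657 1.702
v -3.334 -1.255 -1.156
v -2.781 -0.232 0.52
f 2 1 4
f 2 4 3
f 4 1 5
f 4 5 3
f 5 1 6
f 5 6 3
f 6 1 7
f 6 7 3
f 7 1 8
f 7 8 3
f 8 1 9
f 8 9 3
f 9 1 10
f 9 10 3
f 10 1 11
f 10 11 3
f 11 1 12
f 11 12 3
f 12 1 13
f 12 13 3
f 13 1 14
f 13 14 3
f 14 1 15
f 14 15 3
f 15 1 16
f 15 16 3
f 16 1 17
f 16 17 3
f 17 1 2
f 17 2 3
f 19 18 22
f 19 22 20
f 20 22 23
f 20 23 21
f 22 18 24
f 22 24 23
f 23 24 25
f 23 25 21
f 24 18 26
f 24 26 25
f 25 26 27
f 25 27 21
f 26 18 28
f 26 28 27
f 27 28 29
f 27 29 21
f 28 18 30
f 28 30 29
f 29 30 31
f 29 31 21
f 30 18 32
f 30 32 31
f 31 32 33
f 31 33 21
f 32 18 34
f 32 34 33
f 33 34 35
f 33 35 21
f 34 18 36
f 34 36 35
f 35 36 37
f 35 37 21
f 36 18 19
f 36 19 37
f 37 19 20
f 37 20 21
f 39 38 42
f 39 42 40
f 40 42 43
f 40 43 41
f 42 38 44
f 42 44 43
f 43 44 45
f 43 45 41
f 44 38 46
f 44 46 45
f 45 46 47
f 45 47 41
f 46 38 48
f 46 48 47
f 47 48 49
f 47 49 41
f 48 38 50
f 48 50 49
f 49 50 51
f 49 51 41
f 50 38 52
f 50 52 51
f 51 52 53
f 51 53 41
f 52 38 54
f 52 54 53
f 53 54 55
f 53 55 41
f 54 38 56
f 54 56 55
f 55 56 57
f 55 57 41
f 56 38 58
f 56 58 57
f 57 58 59
f 57 59 41
f 58 38 60
f 58 60 59
f 59 60 61
f 59 61 41
f 60 38 62
f 60 62 61
f 61 62 63
f 61 63 41
f 62 38 39
f 62 39 63
f 63 39 40
f 63 40 41
f 65 67 64
f 68 65 64
f 64 67 66
f 66 68 64
f 65 71 67
f 69 65 68
f 69 71 65
f 67 71 66
f 70 68 66
f 66 71 70
f 70 69 68
f 71 69 70



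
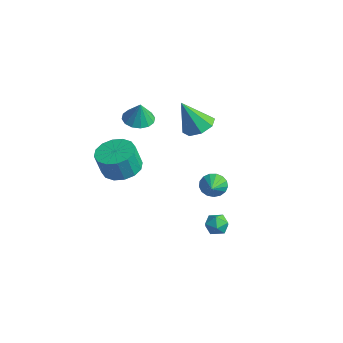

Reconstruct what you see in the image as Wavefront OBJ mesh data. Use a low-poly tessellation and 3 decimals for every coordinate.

v -2.459 0.025 -0.145
v -1.883 -0.839 -0.403
v -1.885 -1.249 0.966
v -2.461 -0.385 1.225
v -1.51 -0.447 -0.285
v -1.511 -0.858 1.084
v -1.39 0.071 -0.13
v -1.392 -0.34 1.24
v -1.557 0.577 0.022
v -1.559 0.166 1.391
v -1.966 0.935 0.129
v -1.968 0.524 1.498
v -2.507 1.049 0.162
v -2.509 0.638 1.532
v -3.035 0.889 0.114
v -3.037 0.479 1.483
v -3.409 0.498 -0.004
v -3.41 0.087 1.365
v -3.528 -0.02 -0.16
v -3.53 -0.431 1.21
v -3.361 -0.526 -0.311
v -3.363 -0.937 1.058
v -2.952 -0.884 -0.418
v -2.954 -1.295 0.951
v -2.411 -0.998 -0.452
v -2.413 -1.409 0.918
v -1.837 4.285 1.648
v -1.004 3.874 1.704
v -2.323 3.535 3.392
v -1.005 4.528 1.985
v -1.493 5.04 2.068
v -2.182 5.109 1.906
v -2.669 4.695 1.592
v -2.669 4.041 1.311
v -2.181 3.53 1.227
v -1.491 3.461 1.39
v 2.057 2.383 0.273
v 2.496 2.498 -0.274
v 2.823 1.717 0.747
v 2.574 2.744 -0.054
v 2.534 2.908 0.241
v 2.384 2.952 0.543
v 2.16 2.865 0.783
v 1.912 2.668 0.906
v 1.697 2.405 0.884
v 1.565 2.137 0.722
v 1.546 1.926 0.457
v 1.644 1.819 0.149
v 1.836 1.841 -0.13
v 2.079 1.988 -0.317
v 2.317 2.225 -0.369
v 1.883 3.456 -3.327
v 2.25 3.169 -2.799
v 1.25 2.511 -3.401
v 1.617 2.224 -2.873
v 1.185 2.766 -2.748
v 1.576 3.35 -2.702
v 1.924 2.33 -3.498
v 2.315 2.914 -3.452
v 2.275 2.473 -2.904
v 1.818 2.742 -2.441
v 1.682 2.938 -3.759
v 1.225 3.207 -3.296
v -2.175 0.857 3.371
v -1.5 1.32 3.237
v -1.905 0.803 4.549
v -1.813 1.602 3.322
v -2.223 1.684 3.42
v -2.62 1.545 3.505
v -2.898 1.221 3.554
v -2.983 0.8 3.554
v -2.851 0.394 3.505
v -2.538 0.112 3.42
v -2.128 0.03 3.322
v -1.73 0.169 3.237
v -1.452 0.493 3.188
v -1.368 0.914 3.188
f 2 1 5
f 2 5 3
f 3 5 6
f 3 6 4
f 5 1 7
f 5 7 6
f 6 7 8
f 6 8 4
f 7 1 9
f 7 9 8
f 8 9 10
f 8 10 4
f 9 1 11
f 9 11 10
f 10 11 12
f 10 12 4
f 11 1 13
f 11 13 12
f 12 13 14
f 12 14 4
f 13 1 15
f 13 15 14
f 14 15 16
f 14 16 4
f 15 1 17
f 15 17 16
f 16 17 18
f 16 18 4
f 17 1 19
f 17 19 18
f 18 19 20
f 18 20 4
f 19 1 21
f 19 21 20
f 20 21 22
f 20 22 4
f 21 1 23
f 21 23 22
f 22 23 24
f 22 24 4
f 23 1 25
f 23 25 24
f 24 25 26
f 24 26 4
f 25 1 2
f 25 2 26
f 26 2 3
f 26 3 4
f 28 27 30
f 28 30 29
f 30 27 31
f 30 31 29
f 31 27 32
f 31 32 29
f 32 27 33
f 32 33 29
f 33 27 34
f 33 34 29
f 34 27 35
f 34 35 29
f 35 27 36
f 35 36 29
f 36 27 28
f 36 28 29
f 38 37 40
f 38 40 39
f 40 37 41
f 40 41 39
f 41 37 42
f 41 42 39
f 42 37 43
f 42 43 39
f 43 37 44
f 43 44 39
f 44 37 45
f 44 45 39
f 45 37 46
f 45 46 39
f 46 37 47
f 46 47 39
f 47 37 48
f 47 48 39
f 48 37 49
f 48 49 39
f 49 37 50
f 49 50 39
f 50 37 51
f 50 51 39
f 51 37 38
f 51 38 39
f 52 63 57
f 52 57 53
f 52 53 59
f 52 59 62
f 52 62 63
f 53 57 61
f 57 63 56
f 63 62 54
f 62 59 58
f 59 53 60
f 55 61 56
f 55 56 54
f 55 54 58
f 55 58 60
f 55 60 61
f 56 61 57
f 54 56 63
f 58 54 62
f 60 58 59
f 61 60 53
f 65 64 67
f 65 67 66
f 67 64 68
f 67 68 66
f 68 64 69
f 68 69 66
f 69 64 70
f 69 70 66
f 70 64 71
f 70 71 66
f 71 64 72
f 71 72 66
f 72 64 73
f 72 73 66
f 73 64 74
f 73 74 66
f 74 64 75
f 74 75 66
f 75 64 76
f 75 76 66
f 76 64 77
f 76 77 66
f 77 64 65
f 77 65 66



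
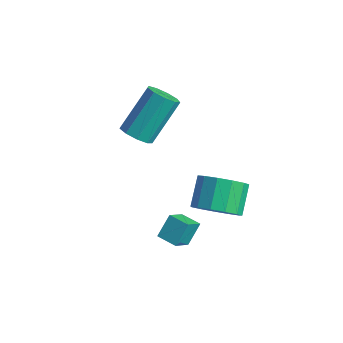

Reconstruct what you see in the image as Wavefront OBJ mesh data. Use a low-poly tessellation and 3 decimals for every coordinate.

v 1.038 -3.771 -3.225
v 1.23 -4.57 -2.509
v 0.984 -3.125 -2.49
v 1.176 -3.924 -1.774
v 1.824 -3.636 -3.286
v 2.016 -4.435 -2.57
v 1.77 -2.99 -2.551
v 1.962 -3.789 -1.835
v -1.906 -2.654 -0.187
v -1.44 -3.029 0.157
v -1.429 -1.641 1.652
v -1.894 -1.266 1.307
v -1.222 -2.724 -0.128
v -1.21 -1.335 1.366
v -1.324 -2.385 -0.442
v -1.312 -0.997 1.053
v -1.698 -2.173 -0.636
v -1.686 -0.785 0.859
v -2.169 -2.186 -0.62
v -2.157 -0.797 0.874
v -2.518 -2.418 -0.402
v -2.506 -1.029 1.093
v -2.58 -2.76 -0.083
v -2.568 -1.372 1.411
v -2.327 -3.053 0.187
v -2.315 -1.665 1.681
v -1.877 -3.159 0.282
v -1.865 -1.771 1.776
v 1.028 -1.435 -3.541
v 1.5 -0.717 -3.99
v 0.965 0.174 -3.128
v 0.492 -0.545 -2.679
v 1.017 -0.764 -4.241
v 0.482 0.126 -3.379
v 0.538 -1.024 -4.27
v 0.002 -0.134 -3.408
v 0.214 -1.415 -4.068
v -0.322 -0.525 -3.206
v 0.148 -1.812 -3.698
v -0.388 -0.922 -2.836
v 0.362 -2.09 -3.278
v -0.174 -1.199 -2.417
v 0.787 -2.159 -2.942
v 0.251 -1.269 -2.08
v 1.289 -1.999 -2.796
v 0.753 -1.109 -1.934
v 1.708 -1.66 -2.886
v 1.172 -0.769 -2.025
v 1.911 -1.249 -3.184
v 1.375 -0.359 -2.323
v 1.833 -0.898 -3.596
v 1.298 -0.007 -2.734
f 2 4 1
f 5 2 1
f 1 4 3
f 3 5 1
f 2 8 4
f 6 2 5
f 6 8 2
f 4 8 3
f 7 5 3
f 3 8 7
f 7 6 5
f 8 6 7
f 10 9 13
f 10 13 11
f 11 13 14
f 11 14 12
f 13 9 15
f 13 15 14
f 14 15 16
f 14 16 12
f 15 9 17
f 15 17 16
f 16 17 18
f 16 18 12
f 17 9 19
f 17 19 18
f 18 19 20
f 18 20 12
f 19 9 21
f 19 21 20
f 20 21 22
f 20 22 12
f 21 9 23
f 21 23 22
f 22 23 24
f 22 24 12
f 23 9 25
f 23 25 24
f 24 25 26
f 24 26 12
f 25 9 27
f 25 27 26
f 26 27 28
f 26 28 12
f 27 9 10
f 27 10 28
f 28 10 11
f 28 11 12
f 30 29 33
f 30 33 31
f 31 33 34
f 31 34 32
f 33 29 35
f 33 35 34
f 34 35 36
f 34 36 32
f 35 29 37
f 35 37 36
f 36 37 38
f 36 38 32
f 37 29 39
f 37 39 38
f 38 39 40
f 38 40 32
f 39 29 41
f 39 41 40
f 40 41 42
f 40 42 32
f 41 29 43
f 41 43 42
f 42 43 44
f 42 44 32
f 43 29 45
f 43 45 44
f 44 45 46
f 44 46 32
f 45 29 47
f 45 47 46
f 46 47 48
f 46 48 32
f 47 29 49
f 47 49 48
f 48 49 50
f 48 50 32
f 49 29 51
f 49 51 50
f 50 51 52
f 50 52 32
f 51 29 30
f 51 30 52
f 52 30 31
f 52 31 32



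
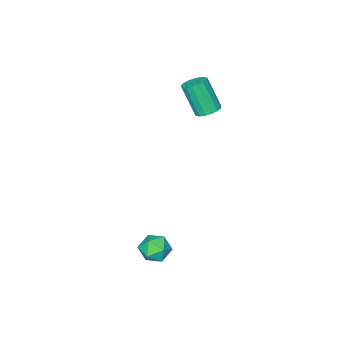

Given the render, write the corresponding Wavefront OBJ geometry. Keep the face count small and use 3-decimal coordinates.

v 2.411 3.575 -3.826
v 3.156 3.733 -3.319
v 2.924 2.227 -4.161
v 3.669 2.385 -3.654
v 2.854 2.285 -3.25
v 2.537 3.118 -3.044
v 3.543 2.842 -4.436
v 3.226 3.675 -4.23
v 3.856 3.28 -3.697
v 3.43 2.936 -2.964
v 2.65 3.024 -4.516
v 2.224 2.68 -3.783
v -3.413 0.175 1.801
v -2.824 0.579 1.952
v -2.678 -0.311 3.77
v -3.267 -0.715 3.619
v -3.09 0.773 2.068
v -2.945 -0.117 3.886
v -3.43 0.83 2.123
v -3.285 -0.06 3.941
v -3.766 0.737 2.104
v -3.621 -0.153 3.923
v -4.022 0.515 2.016
v -3.876 -0.375 3.834
v -4.137 0.216 1.878
v -3.992 -0.675 3.697
v -4.087 -0.093 1.723
v -3.942 -0.984 3.542
v -3.882 -0.341 1.586
v -3.737 -1.231 3.404
v -3.57 -0.47 1.497
v -3.425 -1.36 3.316
v -3.221 -0.451 1.479
v -3.076 -1.342 3.297
v -2.917 -0.289 1.534
v -2.772 -1.18 3.352
v -2.726 -0.021 1.65
v -2.581 -0.911 3.468
v -2.692 0.293 1.801
v -2.547 -0.598 3.619
f 1 12 6
f 1 6 2
f 1 2 8
f 1 8 11
f 1 11 12
f 2 6 10
f 6 12 5
f 12 11 3
f 11 8 7
f 8 2 9
f 4 10 5
f 4 5 3
f 4 3 7
f 4 7 9
f 4 9 10
f 5 10 6
f 3 5 12
f 7 3 11
f 9 7 8
f 10 9 2
f 14 13 17
f 14 17 15
f 15 17 18
f 15 18 16
f 17 13 19
f 17 19 18
f 18 19 20
f 18 20 16
f 19 13 21
f 19 21 20
f 20 21 22
f 20 22 16
f 21 13 23
f 21 23 22
f 22 23 24
f 22 24 16
f 23 13 25
f 23 25 24
f 24 25 26
f 24 26 16
f 25 13 27
f 25 27 26
f 26 27 28
f 26 28 16
f 27 13 29
f 27 29 28
f 28 29 30
f 28 30 16
f 29 13 31
f 29 31 30
f 30 31 32
f 30 32 16
f 31 13 33
f 31 33 32
f 32 33 34
f 32 34 16
f 33 13 35
f 33 35 34
f 34 35 36
f 34 36 16
f 35 13 37
f 35 37 36
f 36 37 38
f 36 38 16
f 37 13 39
f 37 39 38
f 38 39 40
f 38 40 16
f 39 13 14
f 39 14 40
f 40 14 15
f 40 15 16



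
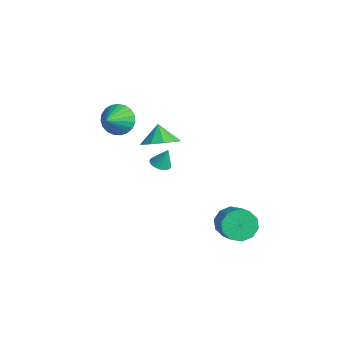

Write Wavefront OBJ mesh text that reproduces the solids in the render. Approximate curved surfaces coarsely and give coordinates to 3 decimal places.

v -1.862 0.968 0.524
v -1.366 0.173 1.02
v -2.518 1.152 1.476
v -1.035 0.726 1.141
v -1.02 1.371 1.026
v -1.327 1.862 0.72
v -1.838 2.011 0.338
v -2.359 1.762 0.028
v -2.69 1.21 -0.093
v -2.705 0.565 0.022
v -2.398 0.074 0.329
v -1.886 -0.076 0.71
v 2.801 -1.365 2.904
v 3.208 -1.042 2.724
v 2.979 -1.035 3.896
v 3.027 -0.903 2.71
v 2.807 -0.843 2.73
v 2.586 -0.874 2.78
v 2.402 -0.99 2.851
v 2.287 -1.171 2.932
v 2.261 -1.385 3.007
v 2.329 -1.595 3.065
v 2.478 -1.766 3.096
v 2.683 -1.868 3.093
v 2.908 -1.882 3.057
v 3.115 -1.807 2.995
v 3.268 -1.656 2.917
v 3.34 -1.454 2.837
v 3.319 -1.237 2.769
v 2.033 3.042 -3.692
v 2.565 3.479 -4.376
v 3.858 3.195 -3.551
v 3.327 2.758 -2.868
v 2.401 3.894 -3.976
v 3.694 3.61 -3.151
v 2.096 3.983 -3.467
v 3.389 3.7 -2.642
v 1.767 3.713 -3.045
v 3.061 3.43 -2.22
v 1.54 3.187 -2.87
v 2.834 2.903 -2.045
v 1.502 2.605 -3.009
v 2.795 2.321 -2.184
v 1.666 2.19 -3.409
v 2.959 1.906 -2.584
v 1.971 2.1 -3.918
v 3.264 1.817 -3.093
v 2.299 2.37 -4.34
v 3.593 2.087 -3.515
v 2.526 2.897 -4.515
v 3.82 2.613 -3.69
v -3.61 -0.573 1.683
v -2.823 -0.41 1.122
v -2.91 -1.567 2.377
v -2.762 -0.152 1.431
v -2.848 0.034 1.783
v -3.065 0.115 2.118
v -3.377 0.077 2.378
v -3.729 -0.074 2.517
v -4.061 -0.311 2.512
v -4.314 -0.593 2.364
v -4.446 -0.872 2.098
v -4.433 -1.099 1.76
v -4.278 -1.236 1.409
v -4.008 -1.258 1.105
v -3.668 -1.161 0.901
v -3.319 -0.963 0.832
v -3.02 -0.697 0.91
f 2 1 4
f 2 4 3
f 4 1 5
f 4 5 3
f 5 1 6
f 5 6 3
f 6 1 7
f 6 7 3
f 7 1 8
f 7 8 3
f 8 1 9
f 8 9 3
f 9 1 10
f 9 10 3
f 10 1 11
f 10 11 3
f 11 1 12
f 11 12 3
f 12 1 2
f 12 2 3
f 14 13 16
f 14 16 15
f 16 13 17
f 16 17 15
f 17 13 18
f 17 18 15
f 18 13 19
f 18 19 15
f 19 13 20
f 19 20 15
f 20 13 21
f 20 21 15
f 21 13 22
f 21 22 15
f 22 13 23
f 22 23 15
f 23 13 24
f 23 24 15
f 24 13 25
f 24 25 15
f 25 13 26
f 25 26 15
f 26 13 27
f 26 27 15
f 27 13 28
f 27 28 15
f 28 13 29
f 28 29 15
f 29 13 14
f 29 14 15
f 31 30 34
f 31 34 32
f 32 34 35
f 32 35 33
f 34 30 36
f 34 36 35
f 35 36 37
f 35 37 33
f 36 30 38
f 36 38 37
f 37 38 39
f 37 39 33
f 38 30 40
f 38 40 39
f 39 40 41
f 39 41 33
f 40 30 42
f 40 42 41
f 41 42 43
f 41 43 33
f 42 30 44
f 42 44 43
f 43 44 45
f 43 45 33
f 44 30 46
f 44 46 45
f 45 46 47
f 45 47 33
f 46 30 48
f 46 48 47
f 47 48 49
f 47 49 33
f 48 30 50
f 48 50 49
f 49 50 51
f 49 51 33
f 50 30 31
f 50 31 51
f 51 31 32
f 51 32 33
f 53 52 55
f 53 55 54
f 55 52 56
f 55 56 54
f 56 52 57
f 56 57 54
f 57 52 58
f 57 58 54
f 58 52 59
f 58 59 54
f 59 52 60
f 59 60 54
f 60 52 61
f 60 61 54
f 61 52 62
f 61 62 54
f 62 52 63
f 62 63 54
f 63 52 64
f 63 64 54
f 64 52 65
f 64 65 54
f 65 52 66
f 65 66 54
f 66 52 67
f 66 67 54
f 67 52 68
f 67 68 54
f 68 52 53
f 68 53 54



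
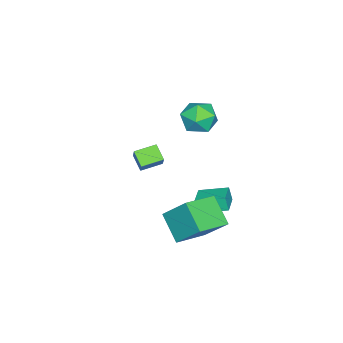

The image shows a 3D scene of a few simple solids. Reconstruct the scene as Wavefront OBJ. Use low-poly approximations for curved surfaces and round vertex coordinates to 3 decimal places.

v -2.974 0.225 2.785
v -1.847 0.17 2.663
v -2.953 -1.37 3.697
v -1.826 -1.425 3.575
v -2.285 -0.639 4.253
v -2.298 0.347 3.689
v -2.502 -1.547 2.671
v -2.515 -0.561 2.107
v -1.555 -0.925 2.592
v -1.421 -0.364 3.57
v -3.379 -0.836 2.79
v -3.245 -0.275 3.768
v 0.16 0.872 -4.023
v -0.752 -0.324 -2.846
v 0.367 2.284 -2.428
v -0.544 1.087 -1.251
v 1.924 0.033 -3.509
v 1.013 -1.164 -2.332
v 2.132 1.444 -1.914
v 1.22 0.248 -0.737
v -3.211 -0.734 -4.544
v -3.304 -0.984 -3.684
v -3.692 0.845 -4.138
v -3.785 0.595 -3.278
v -1.895 -0.395 -4.302
v -1.988 -0.645 -3.442
v -2.376 1.184 -3.896
v -2.469 0.934 -3.036
v -3.458 -4.946 -2.188
v -2.851 -4.6 -1.262
v -4.349 -4.015 -1.951
v -3.741 -3.669 -1.025
v -2.899 -4.251 -2.815
v -2.291 -3.905 -1.889
v -3.789 -3.32 -2.578
v -3.182 -2.974 -1.652
f 1 12 6
f 1 6 2
f 1 2 8
f 1 8 11
f 1 11 12
f 2 6 10
f 6 12 5
f 12 11 3
f 11 8 7
f 8 2 9
f 4 10 5
f 4 5 3
f 4 3 7
f 4 7 9
f 4 9 10
f 5 10 6
f 3 5 12
f 7 3 11
f 9 7 8
f 10 9 2
f 14 16 13
f 17 14 13
f 13 16 15
f 15 17 13
f 14 20 16
f 18 14 17
f 18 20 14
f 16 20 15
f 19 17 15
f 15 20 19
f 19 18 17
f 20 18 19
f 22 24 21
f 25 22 21
f 21 24 23
f 23 25 21
f 22 28 24
f 26 22 25
f 26 28 22
f 24 28 23
f 27 25 23
f 23 28 27
f 27 26 25
f 28 26 27
f 30 32 29
f 33 30 29
f 29 32 31
f 31 33 29
f 30 36 32
f 34 30 33
f 34 36 30
f 32 36 31
f 35 33 31
f 31 36 35
f 35 34 33
f 36 34 35



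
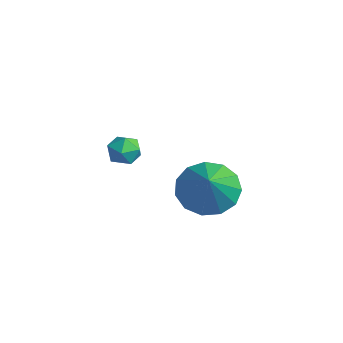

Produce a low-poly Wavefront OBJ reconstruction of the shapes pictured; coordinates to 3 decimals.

v -3.497 1.584 -2.363
v -2.883 1.748 -2.448
v -3.197 0.732 -1.852
v -2.583 0.896 -1.937
v -2.956 1.241 -1.546
v -3.141 1.768 -1.862
v -2.939 0.712 -2.438
v -3.124 1.239 -2.754
v -2.538 1.21 -2.495
v -2.549 1.537 -1.944
v -3.531 0.943 -2.356
v -3.542 1.27 -1.805
v 0.465 2.212 -2.237
v 0.959 1.698 -2.966
v 1.595 1.548 -1.003
v 1.216 2.211 -2.926
v 1.235 2.724 -2.667
v 1.009 3.074 -2.272
v 0.61 3.15 -1.865
v 0.165 2.929 -1.576
v -0.185 2.48 -1.497
v -0.328 1.945 -1.653
v -0.22 1.496 -1.994
v 0.106 1.273 -2.412
v 0.545 1.349 -2.775
f 1 12 6
f 1 6 2
f 1 2 8
f 1 8 11
f 1 11 12
f 2 6 10
f 6 12 5
f 12 11 3
f 11 8 7
f 8 2 9
f 4 10 5
f 4 5 3
f 4 3 7
f 4 7 9
f 4 9 10
f 5 10 6
f 3 5 12
f 7 3 11
f 9 7 8
f 10 9 2
f 14 13 16
f 14 16 15
f 16 13 17
f 16 17 15
f 17 13 18
f 17 18 15
f 18 13 19
f 18 19 15
f 19 13 20
f 19 20 15
f 20 13 21
f 20 21 15
f 21 13 22
f 21 22 15
f 22 13 23
f 22 23 15
f 23 13 24
f 23 24 15
f 24 13 25
f 24 25 15
f 25 13 14
f 25 14 15



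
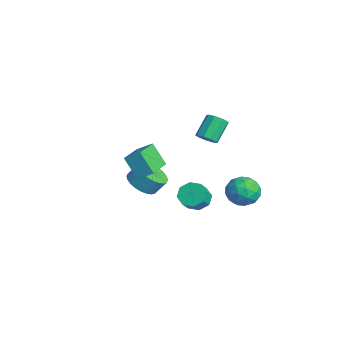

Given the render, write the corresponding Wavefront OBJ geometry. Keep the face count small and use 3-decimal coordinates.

v -3.248 -1.179 -2.867
v -2.381 -0.875 -3.288
v -2.166 -0.278 -2.414
v -3.032 -0.581 -1.993
v -2.63 -0.598 -3.416
v -2.415 -0 -2.543
v -2.973 -0.409 -3.461
v -2.758 0.188 -2.587
v -3.358 -0.338 -3.415
v -3.143 0.26 -2.542
v -3.726 -0.394 -3.286
v -3.511 0.203 -2.412
v -4.021 -0.57 -3.093
v -3.806 0.028 -2.219
v -4.199 -0.839 -2.865
v -3.983 -0.241 -1.992
v -4.231 -1.159 -2.638
v -4.016 -0.561 -1.765
v -4.114 -1.482 -2.446
v -3.899 -0.885 -1.572
v -3.865 -1.76 -2.317
v -3.65 -1.162 -1.444
v -3.522 -1.948 -2.273
v -3.307 -1.351 -1.399
v -3.137 -2.02 -2.318
v -2.922 -1.422 -1.445
v -2.769 -1.963 -2.448
v -2.554 -1.366 -1.574
v -2.474 -1.788 -2.641
v -2.259 -1.19 -1.767
v -2.297 -1.519 -2.868
v -2.081 -0.921 -1.995
v -2.264 -1.199 -3.095
v -2.049 -0.601 -2.222
v 2.822 2.734 0.438
v 3.823 2.629 0.516
v 2.837 1.851 -0.936
v 3.838 1.746 -0.858
v 3.229 1.285 -0.197
v 3.22 1.831 0.652
v 3.44 2.649 -1.072
v 3.431 3.195 -0.223
v 4.205 2.577 -0.417
v 4.075 1.734 0.123
v 2.585 2.746 -0.543
v 2.455 1.903 -0.003
v 3.322 2.759 0.597
v 3.338 1.721 -1.017
v 2.981 1.45 -0.629
v 3.569 1.389 -0.583
v 2.967 2.29 0.677
v 3.556 2.229 0.723
v 3.206 1.439 0.304
v 3.104 2.251 -1.143
v 3.693 2.19 -1.097
v 3.091 3.091 0.163
v 3.679 3.03 0.209
v 3.454 3.041 -0.724
v 4.134 2.667 0.095
v 4.143 2.148 -0.713
v 3.909 2.678 -0.838
v 3.903 2.999 -0.339
v 4.058 2.172 0.412
v 4.066 1.652 -0.395
v 3.709 1.382 -0.007
v 3.703 1.702 0.492
v 4.282 2.141 -0.136
v 2.594 2.828 -0.025
v 2.602 2.308 -0.832
v 2.957 2.778 -0.912
v 2.951 3.098 -0.413
v 2.517 2.332 0.293
v 2.526 1.813 -0.515
v 2.757 1.481 -0.081
v 2.751 1.802 0.418
v 2.378 2.339 -0.284
v 3.453 -0.325 -0.119
v 4.106 0.091 -0.32
v 4.64 -0.4 0.398
v 3.987 -0.815 0.599
v 3.777 0.369 0.115
v 4.31 -0.122 0.833
v 3.257 0.24 0.413
v 3.791 -0.251 1.131
v 2.853 -0.219 0.399
v 3.386 -0.71 1.117
v 2.8 -0.74 0.082
v 3.334 -1.231 0.8
v 3.13 -1.018 -0.353
v 3.663 -1.509 0.365
v 3.649 -0.889 -0.651
v 4.183 -1.38 0.067
v 4.054 -0.43 -0.637
v 4.587 -0.921 0.081
v 2.407 -3.907 2.996
v 2.814 -3.187 3.521
v 0.899 -2.733 2.56
v 1.306 -2.014 3.085
v 3.134 -3.426 1.775
v 3.541 -2.707 2.3
v 1.626 -2.253 1.339
v 2.033 -1.533 1.864
v 0.958 1.069 2.642
v 1.526 1.13 2.93
v 0.91 1.972 3.966
v 0.342 1.911 3.678
v 1.472 1.451 2.637
v 0.856 2.293 3.673
v 1.177 1.593 2.346
v 0.561 2.435 3.383
v 0.779 1.49 2.194
v 0.164 2.332 3.23
v 0.466 1.19 2.251
v -0.15 2.032 3.287
v 0.382 0.834 2.491
v -0.234 1.675 3.527
v 0.568 0.587 2.802
v -0.048 1.429 3.838
v 0.937 0.567 3.037
v 0.321 1.408 4.074
v 1.315 0.781 3.088
v 0.699 1.622 4.124
f 2 1 5
f 2 5 3
f 3 5 6
f 3 6 4
f 5 1 7
f 5 7 6
f 6 7 8
f 6 8 4
f 7 1 9
f 7 9 8
f 8 9 10
f 8 10 4
f 9 1 11
f 9 11 10
f 10 11 12
f 10 12 4
f 11 1 13
f 11 13 12
f 12 13 14
f 12 14 4
f 13 1 15
f 13 15 14
f 14 15 16
f 14 16 4
f 15 1 17
f 15 17 16
f 16 17 18
f 16 18 4
f 17 1 19
f 17 19 18
f 18 19 20
f 18 20 4
f 19 1 21
f 19 21 20
f 20 21 22
f 20 22 4
f 21 1 23
f 21 23 22
f 22 23 24
f 22 24 4
f 23 1 25
f 23 25 24
f 24 25 26
f 24 26 4
f 25 1 27
f 25 27 26
f 26 27 28
f 26 28 4
f 27 1 29
f 27 29 28
f 28 29 30
f 28 30 4
f 29 1 31
f 29 31 30
f 30 31 32
f 30 32 4
f 31 1 33
f 31 33 32
f 32 33 34
f 32 34 4
f 33 1 2
f 33 2 34
f 34 2 3
f 34 3 4
f 35 72 51
f 72 46 75
f 51 75 40
f 72 75 51
f 35 51 47
f 51 40 52
f 47 52 36
f 51 52 47
f 35 47 56
f 47 36 57
f 56 57 42
f 47 57 56
f 35 56 68
f 56 42 71
f 68 71 45
f 56 71 68
f 35 68 72
f 68 45 76
f 72 76 46
f 68 76 72
f 36 52 63
f 52 40 66
f 63 66 44
f 52 66 63
f 40 75 53
f 75 46 74
f 53 74 39
f 75 74 53
f 46 76 73
f 76 45 69
f 73 69 37
f 76 69 73
f 45 71 70
f 71 42 58
f 70 58 41
f 71 58 70
f 42 57 62
f 57 36 59
f 62 59 43
f 57 59 62
f 38 64 50
f 64 44 65
f 50 65 39
f 64 65 50
f 38 50 48
f 50 39 49
f 48 49 37
f 50 49 48
f 38 48 55
f 48 37 54
f 55 54 41
f 48 54 55
f 38 55 60
f 55 41 61
f 60 61 43
f 55 61 60
f 38 60 64
f 60 43 67
f 64 67 44
f 60 67 64
f 39 65 53
f 65 44 66
f 53 66 40
f 65 66 53
f 37 49 73
f 49 39 74
f 73 74 46
f 49 74 73
f 41 54 70
f 54 37 69
f 70 69 45
f 54 69 70
f 43 61 62
f 61 41 58
f 62 58 42
f 61 58 62
f 44 67 63
f 67 43 59
f 63 59 36
f 67 59 63
f 78 77 81
f 78 81 79
f 79 81 82
f 79 82 80
f 81 77 83
f 81 83 82
f 82 83 84
f 82 84 80
f 83 77 85
f 83 85 84
f 84 85 86
f 84 86 80
f 85 77 87
f 85 87 86
f 86 87 88
f 86 88 80
f 87 77 89
f 87 89 88
f 88 89 90
f 88 90 80
f 89 77 91
f 89 91 90
f 90 91 92
f 90 92 80
f 91 77 93
f 91 93 92
f 92 93 94
f 92 94 80
f 93 77 78
f 93 78 94
f 94 78 79
f 94 79 80
f 96 98 95
f 99 96 95
f 95 98 97
f 97 99 95
f 96 102 98
f 100 96 99
f 100 102 96
f 98 102 97
f 101 99 97
f 97 102 101
f 101 100 99
f 102 100 101
f 104 103 107
f 104 107 105
f 105 107 108
f 105 108 106
f 107 103 109
f 107 109 108
f 108 109 110
f 108 110 106
f 109 103 111
f 109 111 110
f 110 111 112
f 110 112 106
f 111 103 113
f 111 113 112
f 112 113 114
f 112 114 106
f 113 103 115
f 113 115 114
f 114 115 116
f 114 116 106
f 115 103 117
f 115 117 116
f 116 117 118
f 116 118 106
f 117 103 119
f 117 119 118
f 118 119 120
f 118 120 106
f 119 103 121
f 119 121 120
f 120 121 122
f 120 122 106
f 121 103 104
f 121 104 122
f 122 104 105
f 122 105 106



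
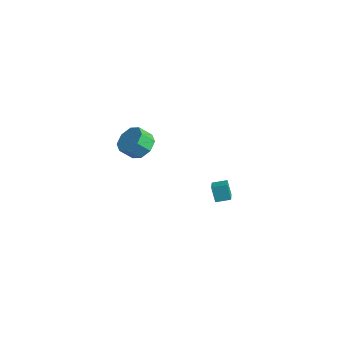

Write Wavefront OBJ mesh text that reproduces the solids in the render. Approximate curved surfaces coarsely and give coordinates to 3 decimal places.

v 3.629 -1.879 2.538
v 3.224 -1.817 3.429
v 2.952 -1.249 2.186
v 2.546 -1.187 3.077
v 4.134 -1.233 2.723
v 3.728 -1.171 3.614
v 3.456 -0.603 2.371
v 3.051 -0.541 3.262
v -3.706 -0.847 2.135
v -2.802 -1.013 2.377
v -3.131 -1.678 3.148
v -4.034 -1.513 2.905
v -3.089 -0.451 2.739
v -3.418 -1.117 3.51
v -3.737 -0.122 2.747
v -4.066 -0.787 3.518
v -4.367 -0.217 2.396
v -4.696 -0.883 3.167
v -4.609 -0.682 1.892
v -4.938 -1.347 2.663
v -4.322 -1.243 1.53
v -4.651 -1.909 2.301
v -3.674 -1.573 1.522
v -4.003 -2.238 2.293
v -3.044 -1.477 1.873
v -3.373 -2.143 2.644
f 2 4 1
f 5 2 1
f 1 4 3
f 3 5 1
f 2 8 4
f 6 2 5
f 6 8 2
f 4 8 3
f 7 5 3
f 3 8 7
f 7 6 5
f 8 6 7
f 10 9 13
f 10 13 11
f 11 13 14
f 11 14 12
f 13 9 15
f 13 15 14
f 14 15 16
f 14 16 12
f 15 9 17
f 15 17 16
f 16 17 18
f 16 18 12
f 17 9 19
f 17 19 18
f 18 19 20
f 18 20 12
f 19 9 21
f 19 21 20
f 20 21 22
f 20 22 12
f 21 9 23
f 21 23 22
f 22 23 24
f 22 24 12
f 23 9 25
f 23 25 24
f 24 25 26
f 24 26 12
f 25 9 10
f 25 10 26
f 26 10 11
f 26 11 12



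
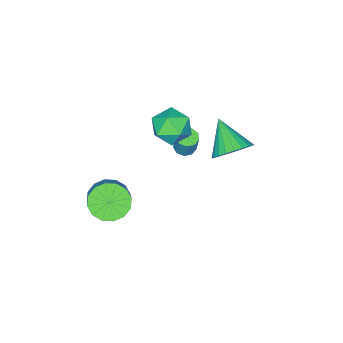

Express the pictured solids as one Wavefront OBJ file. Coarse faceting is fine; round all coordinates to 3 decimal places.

v -0.227 3.679 1.606
v 0.402 3.047 1.13
v -0.753 2.321 2.714
v 0.635 3.188 1.414
v 0.737 3.405 1.728
v 0.693 3.663 2.022
v 0.508 3.923 2.254
v 0.212 4.146 2.386
v -0.151 4.298 2.4
v -0.526 4.356 2.293
v -0.855 4.311 2.081
v -1.089 4.169 1.797
v -1.191 3.953 1.484
v -1.147 3.695 1.189
v -0.962 3.435 0.958
v -0.666 3.212 0.825
v -0.302 3.059 0.811
v 0.072 3.002 0.919
v 2.294 -1.749 -4.2
v 2.644 -1.15 -4.975
v 3.436 -0.293 -3.955
v 3.086 -0.891 -3.18
v 2.186 -0.917 -4.815
v 2.978 -0.06 -3.795
v 1.756 -0.907 -4.49
v 2.549 -0.05 -3.47
v 1.471 -1.122 -4.087
v 2.264 -0.265 -3.068
v 1.407 -1.506 -3.715
v 2.199 -0.648 -2.695
v 1.58 -1.954 -3.472
v 2.372 -1.097 -2.453
v 1.944 -2.347 -3.425
v 2.736 -1.49 -2.405
v 2.402 -2.58 -3.585
v 3.194 -1.723 -2.565
v 2.831 -2.59 -3.91
v 3.624 -1.733 -2.89
v 3.116 -2.375 -4.312
v 3.909 -1.518 -3.293
v 3.181 -1.992 -4.685
v 3.973 -1.134 -3.665
v 3.008 -1.543 -4.927
v 3.8 -0.686 -3.908
v -1.973 -0.408 -1.474
v -1.117 -0.348 -0.779
v -1.923 -2.192 -1.381
v -1.067 -2.132 -0.686
v -2.068 -1.801 -0.358
v -2.099 -0.698 -0.416
v -0.941 -1.842 -1.744
v -0.972 -0.739 -1.802
v -0.479 -1.234 -0.947
v -1.175 -1.209 -0.09
v -1.865 -1.331 -2.07
v -2.561 -1.306 -1.213
v -2.471 -1.295 -3.509
v -1.909 -1.304 -3.606
v -1.688 -0.935 -2.369
v -2.249 -0.925 -2.271
v -2.052 -0.951 -3.686
v -1.831 -0.581 -2.449
v -2.391 -0.758 -3.683
v -2.17 -0.388 -2.446
v -2.767 -0.817 -3.598
v -2.546 -0.447 -2.361
v -3.005 -1.099 -3.472
v -2.783 -0.729 -2.234
v -2.992 -1.473 -3.362
v -2.771 -1.103 -2.125
v -2.735 -1.764 -3.321
v -2.514 -1.394 -2.084
v -2.355 -1.835 -3.368
v -2.134 -1.465 -2.131
v -2.029 -1.654 -3.48
v -1.807 -1.284 -2.243
f 2 1 4
f 2 4 3
f 4 1 5
f 4 5 3
f 5 1 6
f 5 6 3
f 6 1 7
f 6 7 3
f 7 1 8
f 7 8 3
f 8 1 9
f 8 9 3
f 9 1 10
f 9 10 3
f 10 1 11
f 10 11 3
f 11 1 12
f 11 12 3
f 12 1 13
f 12 13 3
f 13 1 14
f 13 14 3
f 14 1 15
f 14 15 3
f 15 1 16
f 15 16 3
f 16 1 17
f 16 17 3
f 17 1 18
f 17 18 3
f 18 1 2
f 18 2 3
f 20 19 23
f 20 23 21
f 21 23 24
f 21 24 22
f 23 19 25
f 23 25 24
f 24 25 26
f 24 26 22
f 25 19 27
f 25 27 26
f 26 27 28
f 26 28 22
f 27 19 29
f 27 29 28
f 28 29 30
f 28 30 22
f 29 19 31
f 29 31 30
f 30 31 32
f 30 32 22
f 31 19 33
f 31 33 32
f 32 33 34
f 32 34 22
f 33 19 35
f 33 35 34
f 34 35 36
f 34 36 22
f 35 19 37
f 35 37 36
f 36 37 38
f 36 38 22
f 37 19 39
f 37 39 38
f 38 39 40
f 38 40 22
f 39 19 41
f 39 41 40
f 40 41 42
f 40 42 22
f 41 19 43
f 41 43 42
f 42 43 44
f 42 44 22
f 43 19 20
f 43 20 44
f 44 20 21
f 44 21 22
f 45 56 50
f 45 50 46
f 45 46 52
f 45 52 55
f 45 55 56
f 46 50 54
f 50 56 49
f 56 55 47
f 55 52 51
f 52 46 53
f 48 54 49
f 48 49 47
f 48 47 51
f 48 51 53
f 48 53 54
f 49 54 50
f 47 49 56
f 51 47 55
f 53 51 52
f 54 53 46
f 58 57 61
f 58 61 59
f 59 61 62
f 59 62 60
f 61 57 63
f 61 63 62
f 62 63 64
f 62 64 60
f 63 57 65
f 63 65 64
f 64 65 66
f 64 66 60
f 65 57 67
f 65 67 66
f 66 67 68
f 66 68 60
f 67 57 69
f 67 69 68
f 68 69 70
f 68 70 60
f 69 57 71
f 69 71 70
f 70 71 72
f 70 72 60
f 71 57 73
f 71 73 72
f 72 73 74
f 72 74 60
f 73 57 75
f 73 75 74
f 74 75 76
f 74 76 60
f 75 57 58
f 75 58 76
f 76 58 59
f 76 59 60



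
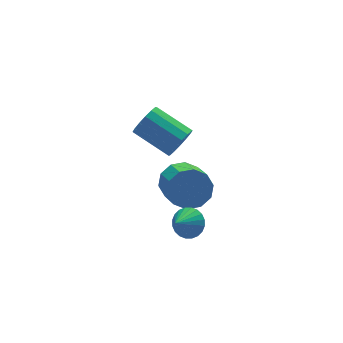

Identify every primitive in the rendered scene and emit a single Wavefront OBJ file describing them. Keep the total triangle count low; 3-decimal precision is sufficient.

v 1.299 -0.547 1.599
v 2.207 -0.39 2.163
v 1.909 -1.895 3.064
v 1.001 -2.053 2.501
v 1.706 -0.094 2.491
v 1.408 -1.599 3.392
v 1.05 0.029 2.478
v 0.752 -1.477 3.38
v 0.489 -0.069 2.13
v 0.191 -1.574 3.032
v 0.238 -0.349 1.579
v -0.061 -1.855 2.481
v 0.391 -0.705 1.036
v 0.093 -2.21 1.937
v 0.892 -1.001 0.708
v 0.594 -2.506 1.609
v 1.548 -1.123 0.72
v 1.25 -2.629 1.622
v 2.109 -1.026 1.068
v 1.811 -2.531 1.97
v 2.361 -0.745 1.619
v 2.062 -2.251 2.521
v 2.386 1.74 2.08
v 2.94 1.73 2.79
v 1.867 3.371 3.649
v 1.314 3.38 2.94
v 3.14 2.021 2.485
v 2.067 3.661 3.344
v 3.137 2.236 2.072
v 2.065 3.876 2.931
v 2.934 2.318 1.661
v 1.861 3.958 2.52
v 2.584 2.245 1.362
v 1.511 3.885 2.221
v 2.181 2.037 1.256
v 1.108 3.677 2.115
v 1.833 1.749 1.371
v 0.76 3.39 2.23
v 1.633 1.459 1.676
v 0.56 3.099 2.535
v 1.635 1.244 2.089
v 0.563 2.884 2.948
v 1.839 1.162 2.5
v 0.766 2.802 3.359
v 2.189 1.235 2.799
v 1.116 2.875 3.658
v 2.592 1.443 2.905
v 1.519 3.083 3.764
v 0.474 -2.944 1.046
v 0.958 -3.587 1.202
v -0.414 -3.416 1.854
v 1.054 -3.381 1.427
v 1.061 -3.108 1.594
v 0.979 -2.81 1.678
v 0.819 -2.533 1.665
v 0.608 -2.318 1.558
v 0.376 -2.199 1.373
v 0.158 -2.193 1.138
v -0.011 -2.301 0.889
v -0.106 -2.508 0.664
v -0.113 -2.78 0.497
v -0.031 -3.078 0.414
v 0.128 -3.355 0.426
v 0.34 -3.57 0.533
v 0.572 -3.69 0.718
v 0.789 -3.695 0.953
f 2 1 5
f 2 5 3
f 3 5 6
f 3 6 4
f 5 1 7
f 5 7 6
f 6 7 8
f 6 8 4
f 7 1 9
f 7 9 8
f 8 9 10
f 8 10 4
f 9 1 11
f 9 11 10
f 10 11 12
f 10 12 4
f 11 1 13
f 11 13 12
f 12 13 14
f 12 14 4
f 13 1 15
f 13 15 14
f 14 15 16
f 14 16 4
f 15 1 17
f 15 17 16
f 16 17 18
f 16 18 4
f 17 1 19
f 17 19 18
f 18 19 20
f 18 20 4
f 19 1 21
f 19 21 20
f 20 21 22
f 20 22 4
f 21 1 2
f 21 2 22
f 22 2 3
f 22 3 4
f 24 23 27
f 24 27 25
f 25 27 28
f 25 28 26
f 27 23 29
f 27 29 28
f 28 29 30
f 28 30 26
f 29 23 31
f 29 31 30
f 30 31 32
f 30 32 26
f 31 23 33
f 31 33 32
f 32 33 34
f 32 34 26
f 33 23 35
f 33 35 34
f 34 35 36
f 34 36 26
f 35 23 37
f 35 37 36
f 36 37 38
f 36 38 26
f 37 23 39
f 37 39 38
f 38 39 40
f 38 40 26
f 39 23 41
f 39 41 40
f 40 41 42
f 40 42 26
f 41 23 43
f 41 43 42
f 42 43 44
f 42 44 26
f 43 23 45
f 43 45 44
f 44 45 46
f 44 46 26
f 45 23 47
f 45 47 46
f 46 47 48
f 46 48 26
f 47 23 24
f 47 24 48
f 48 24 25
f 48 25 26
f 50 49 52
f 50 52 51
f 52 49 53
f 52 53 51
f 53 49 54
f 53 54 51
f 54 49 55
f 54 55 51
f 55 49 56
f 55 56 51
f 56 49 57
f 56 57 51
f 57 49 58
f 57 58 51
f 58 49 59
f 58 59 51
f 59 49 60
f 59 60 51
f 60 49 61
f 60 61 51
f 61 49 62
f 61 62 51
f 62 49 63
f 62 63 51
f 63 49 64
f 63 64 51
f 64 49 65
f 64 65 51
f 65 49 66
f 65 66 51
f 66 49 50
f 66 50 51



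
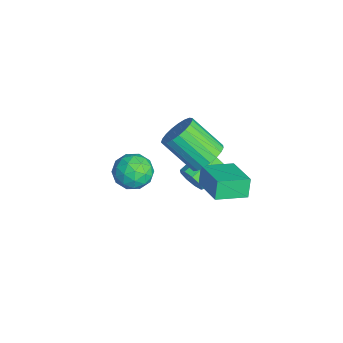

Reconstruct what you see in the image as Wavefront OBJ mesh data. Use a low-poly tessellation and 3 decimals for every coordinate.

v -0.281 -0.35 1.413
v 0.442 0.164 1.894
v 0.838 -0.984 0.406
v 1.561 -0.47 0.887
v 1.091 -1.234 1.351
v 0.399 -0.842 1.973
v 0.881 0.022 0.327
v 0.189 0.414 0.949
v 1.161 0.393 1.223
v 1.29 -0.383 1.856
v -0.01 -0.437 0.444
v 0.119 -1.213 1.077
v -0.018 -0.037 1.742
v 1.298 -0.783 0.558
v 1.021 -1.231 0.831
v 1.446 -0.929 1.114
v -0.043 -0.628 1.788
v 0.382 -0.327 2.071
v 0.763 -1.148 1.752
v 0.898 -0.493 0.229
v 1.323 -0.192 0.512
v -0.166 0.109 1.186
v 0.259 0.411 1.469
v 0.517 0.328 0.548
v 0.83 0.399 1.63
v 1.488 0.027 1.039
v 1.088 0.316 0.709
v 0.681 0.546 1.075
v 0.906 -0.057 2.002
v 1.564 -0.429 1.41
v 1.287 -0.878 1.683
v 0.881 -0.648 2.048
v 1.328 0.078 1.608
v -0.284 -0.391 0.89
v 0.374 -0.763 0.298
v 0.399 -0.172 0.252
v -0.007 0.058 0.617
v -0.208 -0.847 1.261
v 0.45 -1.219 0.67
v 0.599 -1.366 1.225
v 0.192 -1.136 1.591
v -0.048 -0.898 0.692
v -1.211 2.529 -1.972
v -0.816 2.517 -1.323
v -1.674 3.74 -0.779
v -2.069 3.751 -1.428
v -0.585 2.832 -1.666
v -1.443 4.054 -1.122
v -0.647 3.005 -2.152
v -1.505 4.228 -1.608
v -0.973 2.955 -2.554
v -1.831 4.178 -2.01
v -1.41 2.706 -2.684
v -2.268 3.929 -2.14
v -1.754 2.374 -2.481
v -2.612 3.597 -1.936
v -1.844 2.114 -2.039
v -2.702 3.337 -1.495
v -1.638 2.048 -1.567
v -2.496 3.271 -1.022
v -1.232 2.207 -1.284
v -2.09 3.43 -0.739
v 2.06 2.358 1.348
v 1.7 2.515 2.289
v 1.781 3.872 0.989
v 1.422 4.028 1.931
v 3.778 2.812 1.929
v 3.419 2.968 2.871
v 3.5 4.325 1.571
v 3.14 4.482 2.512
v 1.689 2.81 2.814
v 2.311 3.091 3.461
v 1.472 1.83 4.813
v 0.851 1.55 4.166
v 2.018 3.344 3.515
v 1.179 2.083 4.867
v 1.668 3.504 3.447
v 0.829 2.244 4.8
v 1.322 3.545 3.27
v 0.483 2.285 4.623
v 1.039 3.458 3.015
v 0.2 2.198 4.367
v 0.869 3.26 2.724
v 0.03 2 4.077
v 0.841 2.984 2.449
v 0.002 1.723 3.802
v 0.959 2.677 2.237
v 0.12 1.417 3.59
v 1.204 2.394 2.125
v 0.365 1.134 3.477
v 1.532 2.183 2.132
v 0.694 0.922 3.484
v 1.888 2.08 2.256
v 1.05 0.819 3.609
v 2.21 2.103 2.478
v 1.371 0.843 3.83
v 2.441 2.249 2.757
v 1.602 0.989 4.109
v 2.543 2.491 3.046
v 1.704 1.231 4.398
v 2.497 2.789 3.295
v 1.658 1.529 4.647
f 1 38 17
f 38 12 41
f 17 41 6
f 38 41 17
f 1 17 13
f 17 6 18
f 13 18 2
f 17 18 13
f 1 13 22
f 13 2 23
f 22 23 8
f 13 23 22
f 1 22 34
f 22 8 37
f 34 37 11
f 22 37 34
f 1 34 38
f 34 11 42
f 38 42 12
f 34 42 38
f 2 18 29
f 18 6 32
f 29 32 10
f 18 32 29
f 6 41 19
f 41 12 40
f 19 40 5
f 41 40 19
f 12 42 39
f 42 11 35
f 39 35 3
f 42 35 39
f 11 37 36
f 37 8 24
f 36 24 7
f 37 24 36
f 8 23 28
f 23 2 25
f 28 25 9
f 23 25 28
f 4 30 16
f 30 10 31
f 16 31 5
f 30 31 16
f 4 16 14
f 16 5 15
f 14 15 3
f 16 15 14
f 4 14 21
f 14 3 20
f 21 20 7
f 14 20 21
f 4 21 26
f 21 7 27
f 26 27 9
f 21 27 26
f 4 26 30
f 26 9 33
f 30 33 10
f 26 33 30
f 5 31 19
f 31 10 32
f 19 32 6
f 31 32 19
f 3 15 39
f 15 5 40
f 39 40 12
f 15 40 39
f 7 20 36
f 20 3 35
f 36 35 11
f 20 35 36
f 9 27 28
f 27 7 24
f 28 24 8
f 27 24 28
f 10 33 29
f 33 9 25
f 29 25 2
f 33 25 29
f 44 43 47
f 44 47 45
f 45 47 48
f 45 48 46
f 47 43 49
f 47 49 48
f 48 49 50
f 48 50 46
f 49 43 51
f 49 51 50
f 50 51 52
f 50 52 46
f 51 43 53
f 51 53 52
f 52 53 54
f 52 54 46
f 53 43 55
f 53 55 54
f 54 55 56
f 54 56 46
f 55 43 57
f 55 57 56
f 56 57 58
f 56 58 46
f 57 43 59
f 57 59 58
f 58 59 60
f 58 60 46
f 59 43 61
f 59 61 60
f 60 61 62
f 60 62 46
f 61 43 44
f 61 44 62
f 62 44 45
f 62 45 46
f 64 66 63
f 67 64 63
f 63 66 65
f 65 67 63
f 64 70 66
f 68 64 67
f 68 70 64
f 66 70 65
f 69 67 65
f 65 70 69
f 69 68 67
f 70 68 69
f 72 71 75
f 72 75 73
f 73 75 76
f 73 76 74
f 75 71 77
f 75 77 76
f 76 77 78
f 76 78 74
f 77 71 79
f 77 79 78
f 78 79 80
f 78 80 74
f 79 71 81
f 79 81 80
f 80 81 82
f 80 82 74
f 81 71 83
f 81 83 82
f 82 83 84
f 82 84 74
f 83 71 85
f 83 85 84
f 84 85 86
f 84 86 74
f 85 71 87
f 85 87 86
f 86 87 88
f 86 88 74
f 87 71 89
f 87 89 88
f 88 89 90
f 88 90 74
f 89 71 91
f 89 91 90
f 90 91 92
f 90 92 74
f 91 71 93
f 91 93 92
f 92 93 94
f 92 94 74
f 93 71 95
f 93 95 94
f 94 95 96
f 94 96 74
f 95 71 97
f 95 97 96
f 96 97 98
f 96 98 74
f 97 71 99
f 97 99 98
f 98 99 100
f 98 100 74
f 99 71 101
f 99 101 100
f 100 101 102
f 100 102 74
f 101 71 72
f 101 72 102
f 102 72 73
f 102 73 74

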